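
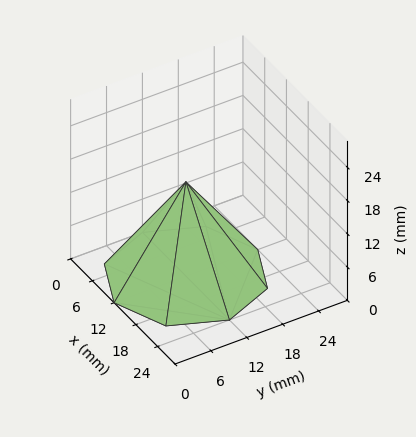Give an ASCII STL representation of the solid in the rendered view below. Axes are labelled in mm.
Reading the render: the shape is a regular 8-sided pyramid, base circumscribed radius ≈ 12 mm, apex at z ≈ 17 mm (dimensions read to the nearest mm from the axis ticks). For the STL, each face is triangulated and given an outward normal.

solid part
  facet normal 0.0000 0.0000 -1.0000
    outer loop
      vertex 12.00 24.00 0.00
      vertex 20.49 20.49 0.00
      vertex 24.00 12.00 0.00
    endloop
  endfacet
  facet normal 0.0000 0.0000 -1.0000
    outer loop
      vertex 3.51 20.49 0.00
      vertex 12.00 24.00 0.00
      vertex 24.00 12.00 0.00
    endloop
  endfacet
  facet normal 0.0000 0.0000 -1.0000
    outer loop
      vertex 0.00 12.00 0.00
      vertex 3.51 20.49 0.00
      vertex 24.00 12.00 0.00
    endloop
  endfacet
  facet normal 0.0000 0.0000 -1.0000
    outer loop
      vertex 3.51 3.51 0.00
      vertex 0.00 12.00 0.00
      vertex 24.00 12.00 0.00
    endloop
  endfacet
  facet normal 0.0000 0.0000 -1.0000
    outer loop
      vertex 12.00 0.00 0.00
      vertex 3.51 3.51 0.00
      vertex 24.00 12.00 0.00
    endloop
  endfacet
  facet normal 0.0000 0.0000 -1.0000
    outer loop
      vertex 20.49 3.51 0.00
      vertex 12.00 0.00 0.00
      vertex 24.00 12.00 0.00
    endloop
  endfacet
  facet normal 0.7740 0.3200 0.5464
    outer loop
      vertex 24.00 12.00 0.00
      vertex 20.49 20.49 0.00
      vertex 12.00 12.00 17.00
    endloop
  endfacet
  facet normal 0.3200 0.7740 0.5464
    outer loop
      vertex 20.49 20.49 0.00
      vertex 12.00 24.00 0.00
      vertex 12.00 12.00 17.00
    endloop
  endfacet
  facet normal -0.3200 0.7740 0.5464
    outer loop
      vertex 12.00 24.00 0.00
      vertex 3.51 20.49 0.00
      vertex 12.00 12.00 17.00
    endloop
  endfacet
  facet normal -0.7740 0.3200 0.5464
    outer loop
      vertex 3.51 20.49 0.00
      vertex 0.00 12.00 0.00
      vertex 12.00 12.00 17.00
    endloop
  endfacet
  facet normal -0.7740 -0.3200 0.5464
    outer loop
      vertex 0.00 12.00 0.00
      vertex 3.51 3.51 0.00
      vertex 12.00 12.00 17.00
    endloop
  endfacet
  facet normal -0.3200 -0.7740 0.5464
    outer loop
      vertex 3.51 3.51 0.00
      vertex 12.00 0.00 0.00
      vertex 12.00 12.00 17.00
    endloop
  endfacet
  facet normal 0.3200 -0.7740 0.5464
    outer loop
      vertex 12.00 0.00 0.00
      vertex 20.49 3.51 0.00
      vertex 12.00 12.00 17.00
    endloop
  endfacet
  facet normal 0.7740 -0.3200 0.5464
    outer loop
      vertex 20.49 3.51 0.00
      vertex 24.00 12.00 0.00
      vertex 12.00 12.00 17.00
    endloop
  endfacet
endsolid part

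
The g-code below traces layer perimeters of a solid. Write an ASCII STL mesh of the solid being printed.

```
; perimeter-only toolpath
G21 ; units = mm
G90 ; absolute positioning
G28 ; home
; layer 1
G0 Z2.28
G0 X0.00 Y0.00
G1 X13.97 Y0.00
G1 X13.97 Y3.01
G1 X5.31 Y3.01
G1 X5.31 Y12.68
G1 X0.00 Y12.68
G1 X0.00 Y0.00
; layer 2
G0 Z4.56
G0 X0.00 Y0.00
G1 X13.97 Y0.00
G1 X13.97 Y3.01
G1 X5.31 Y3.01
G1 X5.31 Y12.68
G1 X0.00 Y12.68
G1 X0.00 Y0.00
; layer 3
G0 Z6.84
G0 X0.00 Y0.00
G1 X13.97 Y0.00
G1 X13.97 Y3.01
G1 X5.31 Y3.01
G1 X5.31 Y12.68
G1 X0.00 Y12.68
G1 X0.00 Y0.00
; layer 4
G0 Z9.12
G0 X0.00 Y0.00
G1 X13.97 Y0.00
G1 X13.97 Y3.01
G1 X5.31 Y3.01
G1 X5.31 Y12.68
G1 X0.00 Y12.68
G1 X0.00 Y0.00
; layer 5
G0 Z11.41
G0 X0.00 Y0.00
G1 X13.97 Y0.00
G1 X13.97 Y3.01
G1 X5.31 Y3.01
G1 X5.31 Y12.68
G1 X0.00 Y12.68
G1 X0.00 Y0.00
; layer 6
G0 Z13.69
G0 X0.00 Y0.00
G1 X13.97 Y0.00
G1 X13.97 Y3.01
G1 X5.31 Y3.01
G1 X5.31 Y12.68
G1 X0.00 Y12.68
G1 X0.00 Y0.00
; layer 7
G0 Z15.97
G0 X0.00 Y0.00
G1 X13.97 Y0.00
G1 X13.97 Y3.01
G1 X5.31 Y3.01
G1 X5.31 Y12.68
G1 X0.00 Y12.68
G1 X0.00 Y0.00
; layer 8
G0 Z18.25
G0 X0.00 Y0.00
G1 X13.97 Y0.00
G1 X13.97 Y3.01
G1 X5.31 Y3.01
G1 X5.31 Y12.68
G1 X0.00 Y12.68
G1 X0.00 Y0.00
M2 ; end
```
solid part
  facet normal 0.0000 0.0000 -1.0000
    outer loop
      vertex 13.97 3.01 0.00
      vertex 13.97 0.00 0.00
      vertex 0.00 0.00 0.00
    endloop
  endfacet
  facet normal 0.0000 0.0000 -1.0000
    outer loop
      vertex 5.31 3.01 0.00
      vertex 13.97 3.01 0.00
      vertex 0.00 0.00 0.00
    endloop
  endfacet
  facet normal 0.0000 0.0000 -1.0000
    outer loop
      vertex 5.31 12.68 0.00
      vertex 5.31 3.01 0.00
      vertex 0.00 0.00 0.00
    endloop
  endfacet
  facet normal 0.0000 0.0000 -1.0000
    outer loop
      vertex 0.00 12.68 0.00
      vertex 5.31 12.68 0.00
      vertex 0.00 0.00 0.00
    endloop
  endfacet
  facet normal 0.0000 0.0000 1.0000
    outer loop
      vertex 0.00 0.00 18.25
      vertex 13.97 0.00 18.25
      vertex 13.97 3.01 18.25
    endloop
  endfacet
  facet normal 0.0000 0.0000 1.0000
    outer loop
      vertex 0.00 0.00 18.25
      vertex 13.97 3.01 18.25
      vertex 5.31 3.01 18.25
    endloop
  endfacet
  facet normal 0.0000 0.0000 1.0000
    outer loop
      vertex 0.00 0.00 18.25
      vertex 5.31 3.01 18.25
      vertex 5.31 12.68 18.25
    endloop
  endfacet
  facet normal 0.0000 0.0000 1.0000
    outer loop
      vertex 0.00 0.00 18.25
      vertex 5.31 12.68 18.25
      vertex 0.00 12.68 18.25
    endloop
  endfacet
  facet normal 0.0000 -1.0000 0.0000
    outer loop
      vertex 0.00 0.00 0.00
      vertex 13.97 0.00 0.00
      vertex 13.97 0.00 18.25
    endloop
  endfacet
  facet normal 0.0000 -1.0000 0.0000
    outer loop
      vertex 0.00 0.00 0.00
      vertex 13.97 0.00 18.25
      vertex 0.00 0.00 18.25
    endloop
  endfacet
  facet normal 1.0000 0.0000 0.0000
    outer loop
      vertex 13.97 0.00 0.00
      vertex 13.97 3.01 0.00
      vertex 13.97 3.01 18.25
    endloop
  endfacet
  facet normal 1.0000 0.0000 0.0000
    outer loop
      vertex 13.97 0.00 0.00
      vertex 13.97 3.01 18.25
      vertex 13.97 0.00 18.25
    endloop
  endfacet
  facet normal 0.0000 1.0000 0.0000
    outer loop
      vertex 13.97 3.01 0.00
      vertex 5.31 3.01 0.00
      vertex 5.31 3.01 18.25
    endloop
  endfacet
  facet normal 0.0000 1.0000 0.0000
    outer loop
      vertex 13.97 3.01 0.00
      vertex 5.31 3.01 18.25
      vertex 13.97 3.01 18.25
    endloop
  endfacet
  facet normal 1.0000 0.0000 0.0000
    outer loop
      vertex 5.31 3.01 0.00
      vertex 5.31 12.68 0.00
      vertex 5.31 12.68 18.25
    endloop
  endfacet
  facet normal 1.0000 0.0000 0.0000
    outer loop
      vertex 5.31 3.01 0.00
      vertex 5.31 12.68 18.25
      vertex 5.31 3.01 18.25
    endloop
  endfacet
  facet normal 0.0000 1.0000 0.0000
    outer loop
      vertex 5.31 12.68 0.00
      vertex 0.00 12.68 0.00
      vertex 0.00 12.68 18.25
    endloop
  endfacet
  facet normal 0.0000 1.0000 0.0000
    outer loop
      vertex 5.31 12.68 0.00
      vertex 0.00 12.68 18.25
      vertex 5.31 12.68 18.25
    endloop
  endfacet
  facet normal -1.0000 0.0000 0.0000
    outer loop
      vertex 0.00 12.68 0.00
      vertex 0.00 0.00 0.00
      vertex 0.00 0.00 18.25
    endloop
  endfacet
  facet normal -1.0000 0.0000 0.0000
    outer loop
      vertex 0.00 12.68 0.00
      vertex 0.00 0.00 18.25
      vertex 0.00 12.68 18.25
    endloop
  endfacet
endsolid part

The G0 Z moves step by Δz≈2.28 mm. Every layer's G1 loop is the same polygon, so the solid is a straight extrusion of it from z=0 to z≈18.2. Closing with flat bottom and top caps and triangulating gives 20 facets — an L-shaped prism: outer 14 × 12.7 mm, arm thicknesses ≈ 3.01 mm (horizontal) and 5.31 mm (vertical), extruded 18.2 mm in z.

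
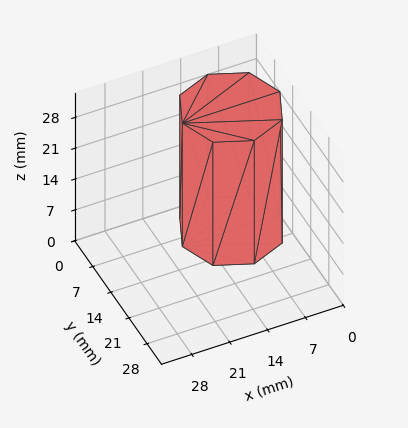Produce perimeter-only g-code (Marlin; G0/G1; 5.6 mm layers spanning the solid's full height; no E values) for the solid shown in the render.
Reading the render: the shape is a regular 8-sided prism (a cylinder approximated with 8 flat sides), circumscribed radius ≈ 9 mm, height ≈ 28 mm (dimensions read to the nearest mm from the axis ticks). For the g-code, the solid's height is divided into equal slices at the stated Δz and each level perimeter traced with G1 moves after a G0 lift.

; perimeter-only toolpath
G21 ; units = mm
G90 ; absolute positioning
G28 ; home
; layer 1
G0 Z5.6
G0 X18.0 Y9.0
G1 X15.4 Y15.4
G1 X9.0 Y18.0
G1 X2.6 Y15.4
G1 X0.0 Y9.0
G1 X2.6 Y2.6
G1 X9.0 Y0.0
G1 X15.4 Y2.6
G1 X18.0 Y9.0
; layer 2
G0 Z11.2
G0 X18.0 Y9.0
G1 X15.4 Y15.4
G1 X9.0 Y18.0
G1 X2.6 Y15.4
G1 X0.0 Y9.0
G1 X2.6 Y2.6
G1 X9.0 Y0.0
G1 X15.4 Y2.6
G1 X18.0 Y9.0
; layer 3
G0 Z16.8
G0 X18.0 Y9.0
G1 X15.4 Y15.4
G1 X9.0 Y18.0
G1 X2.6 Y15.4
G1 X0.0 Y9.0
G1 X2.6 Y2.6
G1 X9.0 Y0.0
G1 X15.4 Y2.6
G1 X18.0 Y9.0
; layer 4
G0 Z22.4
G0 X18.0 Y9.0
G1 X15.4 Y15.4
G1 X9.0 Y18.0
G1 X2.6 Y15.4
G1 X0.0 Y9.0
G1 X2.6 Y2.6
G1 X9.0 Y0.0
G1 X15.4 Y2.6
G1 X18.0 Y9.0
; layer 5
G0 Z28.0
G0 X18.0 Y9.0
G1 X15.4 Y15.4
G1 X9.0 Y18.0
G1 X2.6 Y15.4
G1 X0.0 Y9.0
G1 X2.6 Y2.6
G1 X9.0 Y0.0
G1 X15.4 Y2.6
G1 X18.0 Y9.0
M2 ; end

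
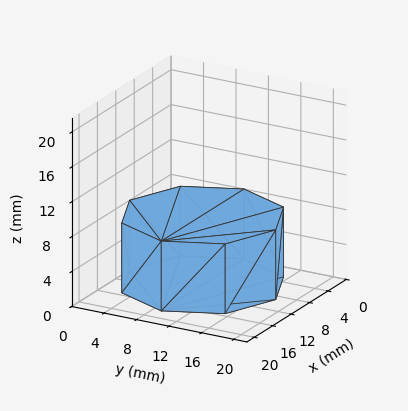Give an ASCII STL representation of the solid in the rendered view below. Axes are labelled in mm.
Reading the render: the shape is a regular 8-sided prism (a cylinder approximated with 8 flat sides), circumscribed radius ≈ 9 mm, height ≈ 8 mm (dimensions read to the nearest mm from the axis ticks). For the STL, each face is triangulated and given an outward normal.

solid part
  facet normal 0.0000 0.0000 -1.0000
    outer loop
      vertex 9.00 18.00 0.00
      vertex 15.36 15.36 0.00
      vertex 18.00 9.00 0.00
    endloop
  endfacet
  facet normal 0.0000 0.0000 -1.0000
    outer loop
      vertex 2.64 15.36 0.00
      vertex 9.00 18.00 0.00
      vertex 18.00 9.00 0.00
    endloop
  endfacet
  facet normal 0.0000 0.0000 -1.0000
    outer loop
      vertex 0.00 9.00 0.00
      vertex 2.64 15.36 0.00
      vertex 18.00 9.00 0.00
    endloop
  endfacet
  facet normal 0.0000 0.0000 -1.0000
    outer loop
      vertex 2.64 2.64 0.00
      vertex 0.00 9.00 0.00
      vertex 18.00 9.00 0.00
    endloop
  endfacet
  facet normal 0.0000 0.0000 -1.0000
    outer loop
      vertex 9.00 0.00 0.00
      vertex 2.64 2.64 0.00
      vertex 18.00 9.00 0.00
    endloop
  endfacet
  facet normal 0.0000 0.0000 -1.0000
    outer loop
      vertex 15.36 2.64 0.00
      vertex 9.00 0.00 0.00
      vertex 18.00 9.00 0.00
    endloop
  endfacet
  facet normal 0.0000 0.0000 1.0000
    outer loop
      vertex 18.00 9.00 8.00
      vertex 15.36 15.36 8.00
      vertex 9.00 18.00 8.00
    endloop
  endfacet
  facet normal 0.0000 0.0000 1.0000
    outer loop
      vertex 18.00 9.00 8.00
      vertex 9.00 18.00 8.00
      vertex 2.64 15.36 8.00
    endloop
  endfacet
  facet normal 0.0000 0.0000 1.0000
    outer loop
      vertex 18.00 9.00 8.00
      vertex 2.64 15.36 8.00
      vertex 0.00 9.00 8.00
    endloop
  endfacet
  facet normal 0.0000 0.0000 1.0000
    outer loop
      vertex 18.00 9.00 8.00
      vertex 0.00 9.00 8.00
      vertex 2.64 2.64 8.00
    endloop
  endfacet
  facet normal 0.0000 0.0000 1.0000
    outer loop
      vertex 18.00 9.00 8.00
      vertex 2.64 2.64 8.00
      vertex 9.00 0.00 8.00
    endloop
  endfacet
  facet normal 0.0000 0.0000 1.0000
    outer loop
      vertex 18.00 9.00 8.00
      vertex 9.00 0.00 8.00
      vertex 15.36 2.64 8.00
    endloop
  endfacet
  facet normal 0.9236 0.3834 0.0000
    outer loop
      vertex 18.00 9.00 0.00
      vertex 15.36 15.36 0.00
      vertex 15.36 15.36 8.00
    endloop
  endfacet
  facet normal 0.9236 0.3834 0.0000
    outer loop
      vertex 18.00 9.00 0.00
      vertex 15.36 15.36 8.00
      vertex 18.00 9.00 8.00
    endloop
  endfacet
  facet normal 0.3834 0.9236 0.0000
    outer loop
      vertex 15.36 15.36 0.00
      vertex 9.00 18.00 0.00
      vertex 9.00 18.00 8.00
    endloop
  endfacet
  facet normal 0.3834 0.9236 0.0000
    outer loop
      vertex 15.36 15.36 0.00
      vertex 9.00 18.00 8.00
      vertex 15.36 15.36 8.00
    endloop
  endfacet
  facet normal -0.3834 0.9236 0.0000
    outer loop
      vertex 9.00 18.00 0.00
      vertex 2.64 15.36 0.00
      vertex 2.64 15.36 8.00
    endloop
  endfacet
  facet normal -0.3834 0.9236 0.0000
    outer loop
      vertex 9.00 18.00 0.00
      vertex 2.64 15.36 8.00
      vertex 9.00 18.00 8.00
    endloop
  endfacet
  facet normal -0.9236 0.3834 0.0000
    outer loop
      vertex 2.64 15.36 0.00
      vertex 0.00 9.00 0.00
      vertex 0.00 9.00 8.00
    endloop
  endfacet
  facet normal -0.9236 0.3834 0.0000
    outer loop
      vertex 2.64 15.36 0.00
      vertex 0.00 9.00 8.00
      vertex 2.64 15.36 8.00
    endloop
  endfacet
  facet normal -0.9236 -0.3834 0.0000
    outer loop
      vertex 0.00 9.00 0.00
      vertex 2.64 2.64 0.00
      vertex 2.64 2.64 8.00
    endloop
  endfacet
  facet normal -0.9236 -0.3834 0.0000
    outer loop
      vertex 0.00 9.00 0.00
      vertex 2.64 2.64 8.00
      vertex 0.00 9.00 8.00
    endloop
  endfacet
  facet normal -0.3834 -0.9236 0.0000
    outer loop
      vertex 2.64 2.64 0.00
      vertex 9.00 0.00 0.00
      vertex 9.00 0.00 8.00
    endloop
  endfacet
  facet normal -0.3834 -0.9236 0.0000
    outer loop
      vertex 2.64 2.64 0.00
      vertex 9.00 0.00 8.00
      vertex 2.64 2.64 8.00
    endloop
  endfacet
  facet normal 0.3834 -0.9236 0.0000
    outer loop
      vertex 9.00 0.00 0.00
      vertex 15.36 2.64 0.00
      vertex 15.36 2.64 8.00
    endloop
  endfacet
  facet normal 0.3834 -0.9236 0.0000
    outer loop
      vertex 9.00 0.00 0.00
      vertex 15.36 2.64 8.00
      vertex 9.00 0.00 8.00
    endloop
  endfacet
  facet normal 0.9236 -0.3834 0.0000
    outer loop
      vertex 15.36 2.64 0.00
      vertex 18.00 9.00 0.00
      vertex 18.00 9.00 8.00
    endloop
  endfacet
  facet normal 0.9236 -0.3834 0.0000
    outer loop
      vertex 15.36 2.64 0.00
      vertex 18.00 9.00 8.00
      vertex 15.36 2.64 8.00
    endloop
  endfacet
endsolid part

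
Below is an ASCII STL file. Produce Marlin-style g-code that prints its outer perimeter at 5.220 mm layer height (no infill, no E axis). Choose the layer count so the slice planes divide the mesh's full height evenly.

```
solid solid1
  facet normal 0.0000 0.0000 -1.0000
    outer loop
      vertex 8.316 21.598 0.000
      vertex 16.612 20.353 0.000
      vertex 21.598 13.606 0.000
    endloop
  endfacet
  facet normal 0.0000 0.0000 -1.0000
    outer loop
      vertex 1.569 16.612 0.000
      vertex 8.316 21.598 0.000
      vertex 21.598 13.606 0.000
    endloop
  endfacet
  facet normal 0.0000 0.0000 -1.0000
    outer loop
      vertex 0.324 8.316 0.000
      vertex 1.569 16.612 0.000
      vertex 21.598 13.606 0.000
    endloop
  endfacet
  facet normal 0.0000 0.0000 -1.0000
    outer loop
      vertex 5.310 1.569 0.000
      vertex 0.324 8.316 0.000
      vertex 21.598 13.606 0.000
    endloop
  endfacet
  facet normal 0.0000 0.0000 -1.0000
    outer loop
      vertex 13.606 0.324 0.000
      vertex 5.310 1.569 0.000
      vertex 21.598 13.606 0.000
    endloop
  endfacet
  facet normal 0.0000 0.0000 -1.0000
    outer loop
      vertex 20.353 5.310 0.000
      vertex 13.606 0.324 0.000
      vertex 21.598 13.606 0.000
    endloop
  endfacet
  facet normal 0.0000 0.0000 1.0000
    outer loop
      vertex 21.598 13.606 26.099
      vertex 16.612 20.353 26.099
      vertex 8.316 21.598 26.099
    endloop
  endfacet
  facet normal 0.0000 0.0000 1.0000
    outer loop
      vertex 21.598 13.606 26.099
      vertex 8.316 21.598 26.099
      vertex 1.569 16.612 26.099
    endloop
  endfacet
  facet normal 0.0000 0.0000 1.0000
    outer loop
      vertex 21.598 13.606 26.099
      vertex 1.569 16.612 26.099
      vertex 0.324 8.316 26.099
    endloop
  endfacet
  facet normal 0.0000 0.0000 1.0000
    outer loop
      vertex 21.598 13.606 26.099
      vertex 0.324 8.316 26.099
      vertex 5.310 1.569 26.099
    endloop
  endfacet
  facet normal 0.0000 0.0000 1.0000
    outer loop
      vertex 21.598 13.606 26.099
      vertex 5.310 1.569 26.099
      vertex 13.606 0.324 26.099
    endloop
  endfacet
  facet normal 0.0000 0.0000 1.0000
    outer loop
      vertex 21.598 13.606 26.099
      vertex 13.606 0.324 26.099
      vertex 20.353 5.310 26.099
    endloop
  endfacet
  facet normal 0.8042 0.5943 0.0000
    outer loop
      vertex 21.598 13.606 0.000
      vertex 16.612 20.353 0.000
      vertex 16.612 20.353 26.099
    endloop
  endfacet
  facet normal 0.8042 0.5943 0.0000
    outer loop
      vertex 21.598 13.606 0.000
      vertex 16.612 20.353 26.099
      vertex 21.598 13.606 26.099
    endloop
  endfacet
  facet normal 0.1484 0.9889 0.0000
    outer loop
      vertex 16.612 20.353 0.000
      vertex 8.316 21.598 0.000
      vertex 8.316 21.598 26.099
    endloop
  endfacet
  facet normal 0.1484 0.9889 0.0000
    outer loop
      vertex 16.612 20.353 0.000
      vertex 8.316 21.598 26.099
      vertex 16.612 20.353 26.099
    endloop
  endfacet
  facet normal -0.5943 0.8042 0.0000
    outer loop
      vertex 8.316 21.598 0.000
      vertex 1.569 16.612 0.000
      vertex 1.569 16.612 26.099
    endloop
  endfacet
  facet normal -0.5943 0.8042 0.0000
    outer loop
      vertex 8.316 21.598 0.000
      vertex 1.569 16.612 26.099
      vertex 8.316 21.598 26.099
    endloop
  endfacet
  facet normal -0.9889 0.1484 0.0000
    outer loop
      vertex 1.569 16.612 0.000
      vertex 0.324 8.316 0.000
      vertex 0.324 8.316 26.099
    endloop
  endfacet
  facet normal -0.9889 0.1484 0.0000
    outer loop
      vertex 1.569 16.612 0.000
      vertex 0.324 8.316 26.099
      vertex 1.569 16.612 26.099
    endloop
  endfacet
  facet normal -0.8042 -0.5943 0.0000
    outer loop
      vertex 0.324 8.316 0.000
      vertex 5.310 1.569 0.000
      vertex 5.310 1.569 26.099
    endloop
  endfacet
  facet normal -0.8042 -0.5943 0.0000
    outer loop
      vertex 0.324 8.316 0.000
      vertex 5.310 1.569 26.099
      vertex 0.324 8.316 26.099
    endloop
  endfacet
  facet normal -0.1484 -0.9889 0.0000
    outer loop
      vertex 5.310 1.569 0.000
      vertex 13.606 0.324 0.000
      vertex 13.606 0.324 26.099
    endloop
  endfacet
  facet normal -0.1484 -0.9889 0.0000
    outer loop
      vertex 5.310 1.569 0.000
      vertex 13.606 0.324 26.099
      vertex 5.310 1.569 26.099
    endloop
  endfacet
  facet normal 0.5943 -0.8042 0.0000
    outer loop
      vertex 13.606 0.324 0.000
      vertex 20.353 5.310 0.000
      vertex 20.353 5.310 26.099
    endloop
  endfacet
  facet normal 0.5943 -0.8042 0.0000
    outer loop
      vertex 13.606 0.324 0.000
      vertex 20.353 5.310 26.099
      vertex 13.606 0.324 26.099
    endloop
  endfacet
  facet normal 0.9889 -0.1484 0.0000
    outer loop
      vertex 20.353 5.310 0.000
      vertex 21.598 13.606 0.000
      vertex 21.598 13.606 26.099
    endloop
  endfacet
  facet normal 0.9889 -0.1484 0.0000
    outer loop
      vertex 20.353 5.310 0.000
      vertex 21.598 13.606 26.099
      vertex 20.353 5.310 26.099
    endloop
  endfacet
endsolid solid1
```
; perimeter-only toolpath
G21 ; units = mm
G90 ; absolute positioning
G28 ; home
; layer 1
G0 Z5.220
G0 X21.598 Y13.606
G1 X16.612 Y20.353
G1 X8.316 Y21.598
G1 X1.569 Y16.612
G1 X0.324 Y8.316
G1 X5.310 Y1.569
G1 X13.606 Y0.324
G1 X20.353 Y5.310
G1 X21.598 Y13.606
; layer 2
G0 Z10.440
G0 X21.598 Y13.606
G1 X16.612 Y20.353
G1 X8.316 Y21.598
G1 X1.569 Y16.612
G1 X0.324 Y8.316
G1 X5.310 Y1.569
G1 X13.606 Y0.324
G1 X20.353 Y5.310
G1 X21.598 Y13.606
; layer 3
G0 Z15.659
G0 X21.598 Y13.606
G1 X16.612 Y20.353
G1 X8.316 Y21.598
G1 X1.569 Y16.612
G1 X0.324 Y8.316
G1 X5.310 Y1.569
G1 X13.606 Y0.324
G1 X20.353 Y5.310
G1 X21.598 Y13.606
; layer 4
G0 Z20.879
G0 X21.598 Y13.606
G1 X16.612 Y20.353
G1 X8.316 Y21.598
G1 X1.569 Y16.612
G1 X0.324 Y8.316
G1 X5.310 Y1.569
G1 X13.606 Y0.324
G1 X20.353 Y5.310
G1 X21.598 Y13.606
; layer 5
G0 Z26.099
G0 X21.598 Y13.606
G1 X16.612 Y20.353
G1 X8.316 Y21.598
G1 X1.569 Y16.612
G1 X0.324 Y8.316
G1 X5.310 Y1.569
G1 X13.606 Y0.324
G1 X20.353 Y5.310
G1 X21.598 Y13.606
M2 ; end

The solid is a regular 8-sided prism (a cylinder approximated with 8 flat sides), circumscribed radius ≈ 11 mm, height ≈ 26.1 mm. Slicing at Δz = 5.220 mm — 5 equal slices spanning the solid's height, so layer i sits at z = i·h/5 — gives 5 non-empty perimeters. Each is a 8-segment closed polygon; G0 lifts to the layer z and rapids to the start vertex, then G1 traces the edges.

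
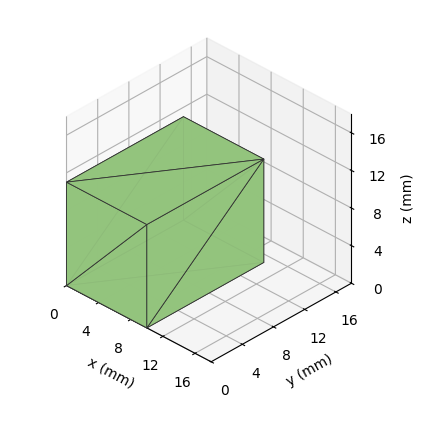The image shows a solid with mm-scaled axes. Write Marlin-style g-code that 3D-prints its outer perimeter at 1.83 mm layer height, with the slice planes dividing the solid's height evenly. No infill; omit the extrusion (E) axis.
Reading the render: the shape is a rectangular box, roughly 10 × 15 mm footprint and 11 mm tall (dimensions read to the nearest mm from the axis ticks). For the g-code, the solid's height is divided into equal slices at the stated Δz and each level perimeter traced with G1 moves after a G0 lift.

; perimeter-only toolpath
G21 ; units = mm
G90 ; absolute positioning
G28 ; home
; layer 1
G0 Z1.83
G0 X0.00 Y0.00
G1 X10.00 Y0.00
G1 X10.00 Y15.00
G1 X0.00 Y15.00
G1 X0.00 Y0.00
; layer 2
G0 Z3.67
G0 X0.00 Y0.00
G1 X10.00 Y0.00
G1 X10.00 Y15.00
G1 X0.00 Y15.00
G1 X0.00 Y0.00
; layer 3
G0 Z5.50
G0 X0.00 Y0.00
G1 X10.00 Y0.00
G1 X10.00 Y15.00
G1 X0.00 Y15.00
G1 X0.00 Y0.00
; layer 4
G0 Z7.33
G0 X0.00 Y0.00
G1 X10.00 Y0.00
G1 X10.00 Y15.00
G1 X0.00 Y15.00
G1 X0.00 Y0.00
; layer 5
G0 Z9.17
G0 X0.00 Y0.00
G1 X10.00 Y0.00
G1 X10.00 Y15.00
G1 X0.00 Y15.00
G1 X0.00 Y0.00
; layer 6
G0 Z11.00
G0 X0.00 Y0.00
G1 X10.00 Y0.00
G1 X10.00 Y15.00
G1 X0.00 Y15.00
G1 X0.00 Y0.00
M2 ; end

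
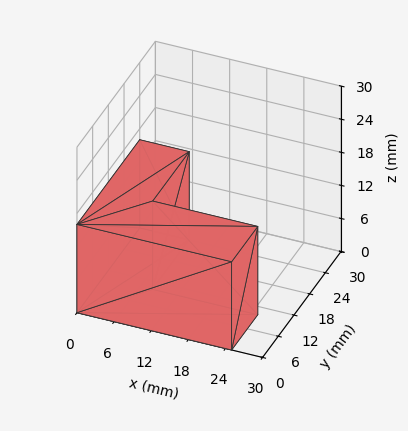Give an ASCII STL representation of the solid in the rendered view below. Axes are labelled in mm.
Reading the render: the shape is an L-shaped prism: outer 25 × 24 mm, arm thicknesses ≈ 10 mm (horizontal) and 8 mm (vertical), extruded 16 mm in z (dimensions read to the nearest mm from the axis ticks). For the STL, each face is triangulated and given an outward normal.

solid part
  facet normal 0.0000 0.0000 -1.0000
    outer loop
      vertex 25.000 10.000 0.000
      vertex 25.000 0.000 0.000
      vertex 0.000 0.000 0.000
    endloop
  endfacet
  facet normal 0.0000 0.0000 -1.0000
    outer loop
      vertex 8.000 10.000 0.000
      vertex 25.000 10.000 0.000
      vertex 0.000 0.000 0.000
    endloop
  endfacet
  facet normal 0.0000 0.0000 -1.0000
    outer loop
      vertex 8.000 24.000 0.000
      vertex 8.000 10.000 0.000
      vertex 0.000 0.000 0.000
    endloop
  endfacet
  facet normal 0.0000 0.0000 -1.0000
    outer loop
      vertex 0.000 24.000 0.000
      vertex 8.000 24.000 0.000
      vertex 0.000 0.000 0.000
    endloop
  endfacet
  facet normal 0.0000 0.0000 1.0000
    outer loop
      vertex 0.000 0.000 16.000
      vertex 25.000 0.000 16.000
      vertex 25.000 10.000 16.000
    endloop
  endfacet
  facet normal 0.0000 0.0000 1.0000
    outer loop
      vertex 0.000 0.000 16.000
      vertex 25.000 10.000 16.000
      vertex 8.000 10.000 16.000
    endloop
  endfacet
  facet normal 0.0000 0.0000 1.0000
    outer loop
      vertex 0.000 0.000 16.000
      vertex 8.000 10.000 16.000
      vertex 8.000 24.000 16.000
    endloop
  endfacet
  facet normal 0.0000 0.0000 1.0000
    outer loop
      vertex 0.000 0.000 16.000
      vertex 8.000 24.000 16.000
      vertex 0.000 24.000 16.000
    endloop
  endfacet
  facet normal 0.0000 -1.0000 0.0000
    outer loop
      vertex 0.000 0.000 0.000
      vertex 25.000 0.000 0.000
      vertex 25.000 0.000 16.000
    endloop
  endfacet
  facet normal 0.0000 -1.0000 0.0000
    outer loop
      vertex 0.000 0.000 0.000
      vertex 25.000 0.000 16.000
      vertex 0.000 0.000 16.000
    endloop
  endfacet
  facet normal 1.0000 0.0000 0.0000
    outer loop
      vertex 25.000 0.000 0.000
      vertex 25.000 10.000 0.000
      vertex 25.000 10.000 16.000
    endloop
  endfacet
  facet normal 1.0000 0.0000 0.0000
    outer loop
      vertex 25.000 0.000 0.000
      vertex 25.000 10.000 16.000
      vertex 25.000 0.000 16.000
    endloop
  endfacet
  facet normal 0.0000 1.0000 0.0000
    outer loop
      vertex 25.000 10.000 0.000
      vertex 8.000 10.000 0.000
      vertex 8.000 10.000 16.000
    endloop
  endfacet
  facet normal 0.0000 1.0000 0.0000
    outer loop
      vertex 25.000 10.000 0.000
      vertex 8.000 10.000 16.000
      vertex 25.000 10.000 16.000
    endloop
  endfacet
  facet normal 1.0000 0.0000 0.0000
    outer loop
      vertex 8.000 10.000 0.000
      vertex 8.000 24.000 0.000
      vertex 8.000 24.000 16.000
    endloop
  endfacet
  facet normal 1.0000 0.0000 0.0000
    outer loop
      vertex 8.000 10.000 0.000
      vertex 8.000 24.000 16.000
      vertex 8.000 10.000 16.000
    endloop
  endfacet
  facet normal 0.0000 1.0000 0.0000
    outer loop
      vertex 8.000 24.000 0.000
      vertex 0.000 24.000 0.000
      vertex 0.000 24.000 16.000
    endloop
  endfacet
  facet normal 0.0000 1.0000 0.0000
    outer loop
      vertex 8.000 24.000 0.000
      vertex 0.000 24.000 16.000
      vertex 8.000 24.000 16.000
    endloop
  endfacet
  facet normal -1.0000 0.0000 0.0000
    outer loop
      vertex 0.000 24.000 0.000
      vertex 0.000 0.000 0.000
      vertex 0.000 0.000 16.000
    endloop
  endfacet
  facet normal -1.0000 0.0000 0.0000
    outer loop
      vertex 0.000 24.000 0.000
      vertex 0.000 0.000 16.000
      vertex 0.000 24.000 16.000
    endloop
  endfacet
endsolid part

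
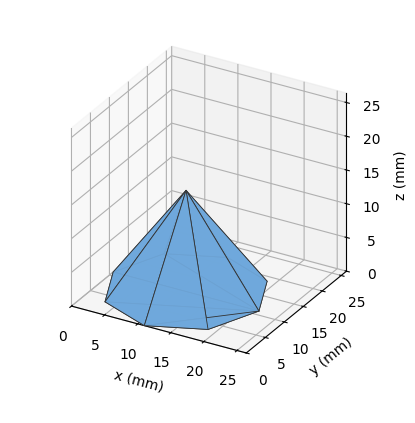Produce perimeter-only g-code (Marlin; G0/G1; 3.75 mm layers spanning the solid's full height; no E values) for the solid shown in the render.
Reading the render: the shape is a regular 8-sided pyramid, base circumscribed radius ≈ 11 mm, apex at z ≈ 15 mm (dimensions read to the nearest mm from the axis ticks). For the g-code, the solid's height is divided into equal slices at the stated Δz and each level perimeter traced with G1 moves after a G0 lift.

; perimeter-only toolpath
G21 ; units = mm
G90 ; absolute positioning
G28 ; home
; layer 1
G0 Z3.75
G0 X19.25 Y11.00
G1 X16.84 Y16.84
G1 X11.00 Y19.25
G1 X5.17 Y16.84
G1 X2.75 Y11.00
G1 X5.17 Y5.17
G1 X11.00 Y2.75
G1 X16.84 Y5.17
G1 X19.25 Y11.00
; layer 2
G0 Z7.50
G0 X16.50 Y11.00
G1 X14.89 Y14.89
G1 X11.00 Y16.50
G1 X7.11 Y14.89
G1 X5.50 Y11.00
G1 X7.11 Y7.11
G1 X11.00 Y5.50
G1 X14.89 Y7.11
G1 X16.50 Y11.00
; layer 3
G0 Z11.25
G0 X13.75 Y11.00
G1 X12.95 Y12.95
G1 X11.00 Y13.75
G1 X9.05 Y12.95
G1 X8.25 Y11.00
G1 X9.05 Y9.05
G1 X11.00 Y8.25
G1 X12.95 Y9.05
G1 X13.75 Y11.00
M2 ; end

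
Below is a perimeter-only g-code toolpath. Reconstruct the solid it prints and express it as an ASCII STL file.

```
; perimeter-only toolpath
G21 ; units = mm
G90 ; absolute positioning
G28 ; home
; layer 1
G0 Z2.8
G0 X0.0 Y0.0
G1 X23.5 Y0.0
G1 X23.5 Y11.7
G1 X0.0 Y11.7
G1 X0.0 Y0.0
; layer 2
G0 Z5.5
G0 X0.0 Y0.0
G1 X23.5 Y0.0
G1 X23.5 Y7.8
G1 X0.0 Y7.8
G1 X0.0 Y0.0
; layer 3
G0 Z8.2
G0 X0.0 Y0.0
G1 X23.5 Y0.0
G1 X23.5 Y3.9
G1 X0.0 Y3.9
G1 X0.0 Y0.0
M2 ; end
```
solid part
  facet normal 0.0000 0.0000 -1.0000
    outer loop
      vertex 23.5 15.6 0.0
      vertex 23.5 0.0 0.0
      vertex 0.0 0.0 0.0
    endloop
  endfacet
  facet normal 0.0000 0.0000 -1.0000
    outer loop
      vertex 0.0 15.6 0.0
      vertex 23.5 15.6 0.0
      vertex 0.0 0.0 0.0
    endloop
  endfacet
  facet normal 0.0000 -1.0000 0.0000
    outer loop
      vertex 0.0 0.0 0.0
      vertex 23.5 0.0 0.0
      vertex 23.5 0.0 11.0
    endloop
  endfacet
  facet normal 0.0000 -1.0000 0.0000
    outer loop
      vertex 0.0 0.0 0.0
      vertex 23.5 0.0 11.0
      vertex 0.0 0.0 11.0
    endloop
  endfacet
  facet normal 0.0000 0.5763 0.8173
    outer loop
      vertex 0.0 0.0 11.0
      vertex 23.5 0.0 11.0
      vertex 23.5 15.6 0.0
    endloop
  endfacet
  facet normal 0.0000 0.5763 0.8173
    outer loop
      vertex 0.0 0.0 11.0
      vertex 23.5 15.6 0.0
      vertex 0.0 15.6 0.0
    endloop
  endfacet
  facet normal -1.0000 0.0000 0.0000
    outer loop
      vertex 0.0 0.0 11.0
      vertex 0.0 15.6 0.0
      vertex 0.0 0.0 0.0
    endloop
  endfacet
  facet normal 1.0000 0.0000 0.0000
    outer loop
      vertex 23.5 0.0 0.0
      vertex 23.5 15.6 0.0
      vertex 23.5 0.0 11.0
    endloop
  endfacet
endsolid part

The G0 Z moves step by Δz≈2.8 mm. The G1 loops shrink linearly with z, so the solid tapers from its base footprint up to z≈11. Closing with a flat bottom cap and the tapered top and triangulating gives 8 facets — a wedge (ramp): 23.5 × 15.6 mm base, rising to 11 mm along the y=0 edge and sloping linearly to z=0 at y=15.6.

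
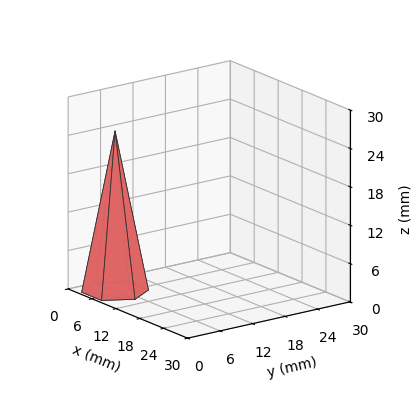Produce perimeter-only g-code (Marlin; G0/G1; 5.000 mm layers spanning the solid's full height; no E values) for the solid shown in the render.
Reading the render: the shape is a regular 6-sided pyramid, base circumscribed radius ≈ 5 mm, apex at z ≈ 25 mm (dimensions read to the nearest mm from the axis ticks). For the g-code, the solid's height is divided into equal slices at the stated Δz and each level perimeter traced with G1 moves after a G0 lift.

; perimeter-only toolpath
G21 ; units = mm
G90 ; absolute positioning
G28 ; home
; layer 1
G0 Z5.000
G0 X9.000 Y5.000
G1 X7.000 Y8.464
G1 X3.000 Y8.464
G1 X1.000 Y5.000
G1 X3.000 Y1.536
G1 X7.000 Y1.536
G1 X9.000 Y5.000
; layer 2
G0 Z10.000
G0 X8.000 Y5.000
G1 X6.500 Y7.598
G1 X3.500 Y7.598
G1 X2.000 Y5.000
G1 X3.500 Y2.402
G1 X6.500 Y2.402
G1 X8.000 Y5.000
; layer 3
G0 Z15.000
G0 X7.000 Y5.000
G1 X6.000 Y6.732
G1 X4.000 Y6.732
G1 X3.000 Y5.000
G1 X4.000 Y3.268
G1 X6.000 Y3.268
G1 X7.000 Y5.000
; layer 4
G0 Z20.000
G0 X6.000 Y5.000
G1 X5.500 Y5.866
G1 X4.500 Y5.866
G1 X4.000 Y5.000
G1 X4.500 Y4.134
G1 X5.500 Y4.134
G1 X6.000 Y5.000
M2 ; end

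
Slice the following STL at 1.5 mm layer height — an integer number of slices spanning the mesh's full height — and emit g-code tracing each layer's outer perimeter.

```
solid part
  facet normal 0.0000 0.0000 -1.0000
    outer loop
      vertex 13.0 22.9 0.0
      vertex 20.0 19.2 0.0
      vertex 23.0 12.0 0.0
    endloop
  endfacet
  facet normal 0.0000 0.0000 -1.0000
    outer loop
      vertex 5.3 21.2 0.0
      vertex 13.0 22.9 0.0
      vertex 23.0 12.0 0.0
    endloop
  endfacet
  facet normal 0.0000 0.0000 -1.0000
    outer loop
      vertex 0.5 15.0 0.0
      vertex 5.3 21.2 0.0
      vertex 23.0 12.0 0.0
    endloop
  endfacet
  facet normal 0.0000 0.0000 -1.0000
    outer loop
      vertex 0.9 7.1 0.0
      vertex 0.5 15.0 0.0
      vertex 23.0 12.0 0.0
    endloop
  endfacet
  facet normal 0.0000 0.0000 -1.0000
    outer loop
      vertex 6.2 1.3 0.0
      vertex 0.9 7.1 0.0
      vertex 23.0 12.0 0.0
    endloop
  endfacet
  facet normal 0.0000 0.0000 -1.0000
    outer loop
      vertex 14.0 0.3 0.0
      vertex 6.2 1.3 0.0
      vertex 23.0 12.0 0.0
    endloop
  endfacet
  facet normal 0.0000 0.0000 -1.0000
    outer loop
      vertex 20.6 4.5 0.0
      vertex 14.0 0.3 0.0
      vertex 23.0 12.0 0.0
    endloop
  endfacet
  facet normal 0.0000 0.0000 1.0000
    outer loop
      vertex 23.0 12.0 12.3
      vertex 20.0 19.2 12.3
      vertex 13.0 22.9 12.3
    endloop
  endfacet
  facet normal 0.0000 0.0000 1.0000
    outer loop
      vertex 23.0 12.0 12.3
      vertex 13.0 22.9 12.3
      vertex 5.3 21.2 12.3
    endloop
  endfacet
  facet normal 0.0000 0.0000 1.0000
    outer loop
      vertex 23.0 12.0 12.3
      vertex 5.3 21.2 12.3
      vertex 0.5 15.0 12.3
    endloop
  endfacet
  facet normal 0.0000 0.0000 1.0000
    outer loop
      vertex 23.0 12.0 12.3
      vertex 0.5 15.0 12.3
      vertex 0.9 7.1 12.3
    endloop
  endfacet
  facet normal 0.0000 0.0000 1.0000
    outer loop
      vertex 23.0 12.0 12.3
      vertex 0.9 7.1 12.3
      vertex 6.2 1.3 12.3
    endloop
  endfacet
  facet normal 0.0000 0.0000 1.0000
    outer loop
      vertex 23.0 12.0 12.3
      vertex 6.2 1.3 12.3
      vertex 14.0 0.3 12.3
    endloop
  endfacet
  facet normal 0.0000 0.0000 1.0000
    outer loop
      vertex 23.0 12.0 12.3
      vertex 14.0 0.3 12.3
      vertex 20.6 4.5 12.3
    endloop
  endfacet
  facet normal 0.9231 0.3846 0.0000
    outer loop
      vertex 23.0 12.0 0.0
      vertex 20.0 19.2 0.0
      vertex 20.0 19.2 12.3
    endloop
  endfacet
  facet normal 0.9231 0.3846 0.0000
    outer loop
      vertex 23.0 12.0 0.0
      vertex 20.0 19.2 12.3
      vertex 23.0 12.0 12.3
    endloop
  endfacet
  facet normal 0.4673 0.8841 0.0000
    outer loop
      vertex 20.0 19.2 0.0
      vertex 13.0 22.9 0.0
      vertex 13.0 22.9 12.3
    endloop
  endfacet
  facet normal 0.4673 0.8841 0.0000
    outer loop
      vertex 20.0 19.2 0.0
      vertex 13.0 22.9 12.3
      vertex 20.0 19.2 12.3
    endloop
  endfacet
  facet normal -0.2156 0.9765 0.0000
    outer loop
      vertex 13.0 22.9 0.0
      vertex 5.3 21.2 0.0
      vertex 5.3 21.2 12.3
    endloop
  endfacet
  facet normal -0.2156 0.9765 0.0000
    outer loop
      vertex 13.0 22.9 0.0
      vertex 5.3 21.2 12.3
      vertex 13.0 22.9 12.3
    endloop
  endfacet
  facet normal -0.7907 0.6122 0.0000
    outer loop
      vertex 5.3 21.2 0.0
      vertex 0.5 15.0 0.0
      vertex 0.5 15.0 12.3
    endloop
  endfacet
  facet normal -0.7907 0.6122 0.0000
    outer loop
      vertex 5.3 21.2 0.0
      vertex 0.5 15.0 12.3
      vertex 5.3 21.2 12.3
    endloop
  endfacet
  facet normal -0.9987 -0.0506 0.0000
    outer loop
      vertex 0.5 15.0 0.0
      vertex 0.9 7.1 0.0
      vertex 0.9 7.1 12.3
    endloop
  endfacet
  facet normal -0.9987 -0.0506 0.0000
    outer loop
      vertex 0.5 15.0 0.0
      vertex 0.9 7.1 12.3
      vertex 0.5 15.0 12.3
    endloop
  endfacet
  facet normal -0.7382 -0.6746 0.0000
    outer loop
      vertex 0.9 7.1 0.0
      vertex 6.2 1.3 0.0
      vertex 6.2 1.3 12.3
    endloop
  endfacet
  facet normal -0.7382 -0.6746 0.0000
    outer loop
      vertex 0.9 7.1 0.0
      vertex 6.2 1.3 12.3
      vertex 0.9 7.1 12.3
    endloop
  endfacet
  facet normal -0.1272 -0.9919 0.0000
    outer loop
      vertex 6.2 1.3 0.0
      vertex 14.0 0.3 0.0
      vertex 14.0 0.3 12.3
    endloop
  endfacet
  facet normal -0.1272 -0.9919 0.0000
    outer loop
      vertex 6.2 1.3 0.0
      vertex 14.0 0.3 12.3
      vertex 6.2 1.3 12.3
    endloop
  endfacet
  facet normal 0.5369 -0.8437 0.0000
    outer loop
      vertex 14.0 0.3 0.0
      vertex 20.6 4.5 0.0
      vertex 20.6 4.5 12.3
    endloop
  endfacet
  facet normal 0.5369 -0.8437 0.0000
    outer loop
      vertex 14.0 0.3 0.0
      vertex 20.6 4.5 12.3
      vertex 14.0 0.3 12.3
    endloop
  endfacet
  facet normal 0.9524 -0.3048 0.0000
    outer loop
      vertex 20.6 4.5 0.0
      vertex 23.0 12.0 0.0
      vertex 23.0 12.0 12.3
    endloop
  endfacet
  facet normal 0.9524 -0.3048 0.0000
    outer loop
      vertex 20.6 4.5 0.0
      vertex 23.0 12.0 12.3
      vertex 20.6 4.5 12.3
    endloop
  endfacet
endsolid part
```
; perimeter-only toolpath
G21 ; units = mm
G90 ; absolute positioning
G28 ; home
; layer 1
G0 Z1.5
G0 X23.0 Y12.0
G1 X20.0 Y19.2
G1 X13.0 Y22.9
G1 X5.3 Y21.2
G1 X0.5 Y15.0
G1 X0.9 Y7.1
G1 X6.2 Y1.3
G1 X14.0 Y0.3
G1 X20.6 Y4.5
G1 X23.0 Y12.0
; layer 2
G0 Z3.1
G0 X23.0 Y12.0
G1 X20.0 Y19.2
G1 X13.0 Y22.9
G1 X5.3 Y21.2
G1 X0.5 Y15.0
G1 X0.9 Y7.1
G1 X6.2 Y1.3
G1 X14.0 Y0.3
G1 X20.6 Y4.5
G1 X23.0 Y12.0
; layer 3
G0 Z4.6
G0 X23.0 Y12.0
G1 X20.0 Y19.2
G1 X13.0 Y22.9
G1 X5.3 Y21.2
G1 X0.5 Y15.0
G1 X0.9 Y7.1
G1 X6.2 Y1.3
G1 X14.0 Y0.3
G1 X20.6 Y4.5
G1 X23.0 Y12.0
; layer 4
G0 Z6.2
G0 X23.0 Y12.0
G1 X20.0 Y19.2
G1 X13.0 Y22.9
G1 X5.3 Y21.2
G1 X0.5 Y15.0
G1 X0.9 Y7.1
G1 X6.2 Y1.3
G1 X14.0 Y0.3
G1 X20.6 Y4.5
G1 X23.0 Y12.0
; layer 5
G0 Z7.7
G0 X23.0 Y12.0
G1 X20.0 Y19.2
G1 X13.0 Y22.9
G1 X5.3 Y21.2
G1 X0.5 Y15.0
G1 X0.9 Y7.1
G1 X6.2 Y1.3
G1 X14.0 Y0.3
G1 X20.6 Y4.5
G1 X23.0 Y12.0
; layer 6
G0 Z9.2
G0 X23.0 Y12.0
G1 X20.0 Y19.2
G1 X13.0 Y22.9
G1 X5.3 Y21.2
G1 X0.5 Y15.0
G1 X0.9 Y7.1
G1 X6.2 Y1.3
G1 X14.0 Y0.3
G1 X20.6 Y4.5
G1 X23.0 Y12.0
; layer 7
G0 Z10.8
G0 X23.0 Y12.0
G1 X20.0 Y19.2
G1 X13.0 Y22.9
G1 X5.3 Y21.2
G1 X0.5 Y15.0
G1 X0.9 Y7.1
G1 X6.2 Y1.3
G1 X14.0 Y0.3
G1 X20.6 Y4.5
G1 X23.0 Y12.0
; layer 8
G0 Z12.3
G0 X23.0 Y12.0
G1 X20.0 Y19.2
G1 X13.0 Y22.9
G1 X5.3 Y21.2
G1 X0.5 Y15.0
G1 X0.9 Y7.1
G1 X6.2 Y1.3
G1 X14.0 Y0.3
G1 X20.6 Y4.5
G1 X23.0 Y12.0
M2 ; end

The solid is a regular 9-sided prism (a cylinder approximated with 9 flat sides), circumscribed radius ≈ 11.5 mm, height ≈ 12.3 mm. Slicing at Δz = 1.5 mm — 8 equal slices spanning the solid's height, so layer i sits at z = i·h/8 — gives 8 non-empty perimeters. Each is a 9-segment closed polygon; G0 lifts to the layer z and rapids to the start vertex, then G1 traces the edges.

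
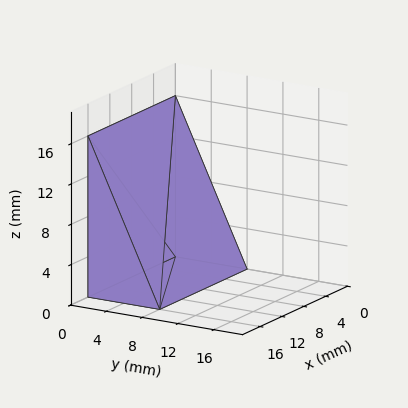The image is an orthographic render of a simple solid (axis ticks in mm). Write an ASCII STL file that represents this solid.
Reading the render: the shape is a wedge (ramp): 16 × 8 mm base, rising to 16 mm along the y=0 edge and sloping linearly to z=0 at y=8 (dimensions read to the nearest mm from the axis ticks). For the STL, each face is triangulated and given an outward normal.

solid part
  facet normal 0.0000 0.0000 -1.0000
    outer loop
      vertex 16.00 8.00 0.00
      vertex 16.00 0.00 0.00
      vertex 0.00 0.00 0.00
    endloop
  endfacet
  facet normal 0.0000 0.0000 -1.0000
    outer loop
      vertex 0.00 8.00 0.00
      vertex 16.00 8.00 0.00
      vertex 0.00 0.00 0.00
    endloop
  endfacet
  facet normal 0.0000 -1.0000 0.0000
    outer loop
      vertex 0.00 0.00 0.00
      vertex 16.00 0.00 0.00
      vertex 16.00 0.00 16.00
    endloop
  endfacet
  facet normal 0.0000 -1.0000 0.0000
    outer loop
      vertex 0.00 0.00 0.00
      vertex 16.00 0.00 16.00
      vertex 0.00 0.00 16.00
    endloop
  endfacet
  facet normal 0.0000 0.8944 0.4472
    outer loop
      vertex 0.00 0.00 16.00
      vertex 16.00 0.00 16.00
      vertex 16.00 8.00 0.00
    endloop
  endfacet
  facet normal 0.0000 0.8944 0.4472
    outer loop
      vertex 0.00 0.00 16.00
      vertex 16.00 8.00 0.00
      vertex 0.00 8.00 0.00
    endloop
  endfacet
  facet normal -1.0000 0.0000 0.0000
    outer loop
      vertex 0.00 0.00 16.00
      vertex 0.00 8.00 0.00
      vertex 0.00 0.00 0.00
    endloop
  endfacet
  facet normal 1.0000 0.0000 0.0000
    outer loop
      vertex 16.00 0.00 0.00
      vertex 16.00 8.00 0.00
      vertex 16.00 0.00 16.00
    endloop
  endfacet
endsolid part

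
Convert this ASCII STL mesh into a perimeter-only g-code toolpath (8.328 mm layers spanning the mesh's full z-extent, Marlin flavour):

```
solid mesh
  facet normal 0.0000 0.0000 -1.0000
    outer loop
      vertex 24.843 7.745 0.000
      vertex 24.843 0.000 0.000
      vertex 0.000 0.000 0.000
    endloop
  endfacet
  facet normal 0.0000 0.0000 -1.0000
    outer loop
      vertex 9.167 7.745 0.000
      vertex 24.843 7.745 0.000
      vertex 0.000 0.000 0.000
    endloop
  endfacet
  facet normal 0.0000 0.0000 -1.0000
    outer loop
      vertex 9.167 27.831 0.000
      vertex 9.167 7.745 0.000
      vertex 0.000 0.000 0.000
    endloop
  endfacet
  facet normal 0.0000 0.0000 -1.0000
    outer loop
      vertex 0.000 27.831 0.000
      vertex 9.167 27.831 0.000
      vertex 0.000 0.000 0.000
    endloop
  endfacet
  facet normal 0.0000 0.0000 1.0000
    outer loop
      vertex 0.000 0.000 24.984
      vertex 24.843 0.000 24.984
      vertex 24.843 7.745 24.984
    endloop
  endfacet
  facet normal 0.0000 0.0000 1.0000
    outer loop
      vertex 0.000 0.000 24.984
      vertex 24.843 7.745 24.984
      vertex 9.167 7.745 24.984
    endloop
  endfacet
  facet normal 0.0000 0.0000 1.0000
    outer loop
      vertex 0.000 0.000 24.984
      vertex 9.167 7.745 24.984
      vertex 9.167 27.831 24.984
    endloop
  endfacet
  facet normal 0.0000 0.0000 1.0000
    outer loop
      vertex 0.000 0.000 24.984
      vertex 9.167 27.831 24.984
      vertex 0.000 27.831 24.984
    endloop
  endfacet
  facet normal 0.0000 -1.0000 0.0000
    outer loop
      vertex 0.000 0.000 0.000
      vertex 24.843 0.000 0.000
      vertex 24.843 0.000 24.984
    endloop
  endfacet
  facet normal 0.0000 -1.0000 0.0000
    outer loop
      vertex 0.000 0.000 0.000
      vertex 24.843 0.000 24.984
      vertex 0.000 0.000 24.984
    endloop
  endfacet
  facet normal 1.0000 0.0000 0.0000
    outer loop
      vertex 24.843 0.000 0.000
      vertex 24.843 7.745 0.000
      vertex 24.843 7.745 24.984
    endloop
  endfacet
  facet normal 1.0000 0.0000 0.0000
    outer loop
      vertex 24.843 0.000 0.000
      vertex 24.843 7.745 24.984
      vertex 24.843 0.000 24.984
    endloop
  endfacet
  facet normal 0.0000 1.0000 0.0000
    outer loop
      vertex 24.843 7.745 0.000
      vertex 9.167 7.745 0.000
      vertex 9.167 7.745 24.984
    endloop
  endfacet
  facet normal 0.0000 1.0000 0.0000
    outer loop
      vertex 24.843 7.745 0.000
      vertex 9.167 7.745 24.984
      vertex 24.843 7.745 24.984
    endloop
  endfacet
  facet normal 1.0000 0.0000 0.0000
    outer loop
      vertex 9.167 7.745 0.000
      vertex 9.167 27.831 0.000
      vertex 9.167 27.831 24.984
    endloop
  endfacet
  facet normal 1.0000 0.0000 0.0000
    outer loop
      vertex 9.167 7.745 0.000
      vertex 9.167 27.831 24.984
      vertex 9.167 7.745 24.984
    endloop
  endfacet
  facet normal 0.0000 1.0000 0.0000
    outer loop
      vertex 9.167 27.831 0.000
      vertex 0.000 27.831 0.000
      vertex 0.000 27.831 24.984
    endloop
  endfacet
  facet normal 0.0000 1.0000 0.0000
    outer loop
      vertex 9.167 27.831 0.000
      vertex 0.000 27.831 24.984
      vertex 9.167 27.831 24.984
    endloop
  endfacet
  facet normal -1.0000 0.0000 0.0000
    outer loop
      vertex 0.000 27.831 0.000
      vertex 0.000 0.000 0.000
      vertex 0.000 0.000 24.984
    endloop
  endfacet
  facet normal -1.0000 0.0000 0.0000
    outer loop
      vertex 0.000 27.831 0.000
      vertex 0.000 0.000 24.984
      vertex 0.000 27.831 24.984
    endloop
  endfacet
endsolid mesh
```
; perimeter-only toolpath
G21 ; units = mm
G90 ; absolute positioning
G28 ; home
; layer 1
G0 Z8.328
G0 X0.000 Y0.000
G1 X24.843 Y0.000
G1 X24.843 Y7.745
G1 X9.167 Y7.745
G1 X9.167 Y27.831
G1 X0.000 Y27.831
G1 X0.000 Y0.000
; layer 2
G0 Z16.656
G0 X0.000 Y0.000
G1 X24.843 Y0.000
G1 X24.843 Y7.745
G1 X9.167 Y7.745
G1 X9.167 Y27.831
G1 X0.000 Y27.831
G1 X0.000 Y0.000
; layer 3
G0 Z24.984
G0 X0.000 Y0.000
G1 X24.843 Y0.000
G1 X24.843 Y7.745
G1 X9.167 Y7.745
G1 X9.167 Y27.831
G1 X0.000 Y27.831
G1 X0.000 Y0.000
M2 ; end

The solid is an L-shaped prism: outer 24.8 × 27.8 mm, arm thicknesses ≈ 7.75 mm (horizontal) and 9.17 mm (vertical), extruded 25 mm in z. Slicing at Δz = 8.328 mm — 3 equal slices spanning the solid's height, so layer i sits at z = i·h/3 — gives 3 non-empty perimeters. Each is a 6-segment closed polygon; G0 lifts to the layer z and rapids to the start vertex, then G1 traces the edges.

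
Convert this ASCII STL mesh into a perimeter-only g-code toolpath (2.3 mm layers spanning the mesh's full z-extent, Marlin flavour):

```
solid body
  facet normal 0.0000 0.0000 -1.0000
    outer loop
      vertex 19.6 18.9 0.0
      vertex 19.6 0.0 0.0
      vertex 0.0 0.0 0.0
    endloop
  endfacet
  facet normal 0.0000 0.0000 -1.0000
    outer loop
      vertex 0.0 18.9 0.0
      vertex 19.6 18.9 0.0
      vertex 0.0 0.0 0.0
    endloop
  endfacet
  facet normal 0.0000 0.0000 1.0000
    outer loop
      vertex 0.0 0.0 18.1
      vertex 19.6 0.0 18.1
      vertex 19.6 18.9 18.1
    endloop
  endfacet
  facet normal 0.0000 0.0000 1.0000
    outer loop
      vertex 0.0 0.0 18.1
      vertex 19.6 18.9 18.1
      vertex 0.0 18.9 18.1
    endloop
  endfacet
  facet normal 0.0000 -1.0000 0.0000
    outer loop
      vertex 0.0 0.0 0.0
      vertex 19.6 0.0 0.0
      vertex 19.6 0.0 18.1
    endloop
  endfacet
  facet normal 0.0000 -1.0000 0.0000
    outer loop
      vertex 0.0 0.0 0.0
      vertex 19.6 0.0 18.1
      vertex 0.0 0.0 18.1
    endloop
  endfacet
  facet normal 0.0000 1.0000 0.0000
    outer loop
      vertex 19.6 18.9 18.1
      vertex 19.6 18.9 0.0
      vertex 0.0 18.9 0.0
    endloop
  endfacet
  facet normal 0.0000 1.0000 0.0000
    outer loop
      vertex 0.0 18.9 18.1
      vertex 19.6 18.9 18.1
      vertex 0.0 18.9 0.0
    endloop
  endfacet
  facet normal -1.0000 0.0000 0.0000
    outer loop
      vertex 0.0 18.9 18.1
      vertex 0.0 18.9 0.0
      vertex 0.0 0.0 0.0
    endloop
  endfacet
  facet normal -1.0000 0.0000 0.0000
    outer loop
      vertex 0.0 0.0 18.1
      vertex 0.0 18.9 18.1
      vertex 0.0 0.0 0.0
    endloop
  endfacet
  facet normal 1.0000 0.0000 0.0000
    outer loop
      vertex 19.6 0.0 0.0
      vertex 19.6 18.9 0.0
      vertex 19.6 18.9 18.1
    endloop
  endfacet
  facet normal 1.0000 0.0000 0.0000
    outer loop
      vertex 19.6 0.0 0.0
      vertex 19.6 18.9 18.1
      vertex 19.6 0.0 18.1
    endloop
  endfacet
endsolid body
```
; perimeter-only toolpath
G21 ; units = mm
G90 ; absolute positioning
G28 ; home
; layer 1
G0 Z2.3
G0 X0.0 Y0.0
G1 X19.6 Y0.0
G1 X19.6 Y18.9
G1 X0.0 Y18.9
G1 X0.0 Y0.0
; layer 2
G0 Z4.5
G0 X0.0 Y0.0
G1 X19.6 Y0.0
G1 X19.6 Y18.9
G1 X0.0 Y18.9
G1 X0.0 Y0.0
; layer 3
G0 Z6.8
G0 X0.0 Y0.0
G1 X19.6 Y0.0
G1 X19.6 Y18.9
G1 X0.0 Y18.9
G1 X0.0 Y0.0
; layer 4
G0 Z9.1
G0 X0.0 Y0.0
G1 X19.6 Y0.0
G1 X19.6 Y18.9
G1 X0.0 Y18.9
G1 X0.0 Y0.0
; layer 5
G0 Z11.3
G0 X0.0 Y0.0
G1 X19.6 Y0.0
G1 X19.6 Y18.9
G1 X0.0 Y18.9
G1 X0.0 Y0.0
; layer 6
G0 Z13.6
G0 X0.0 Y0.0
G1 X19.6 Y0.0
G1 X19.6 Y18.9
G1 X0.0 Y18.9
G1 X0.0 Y0.0
; layer 7
G0 Z15.8
G0 X0.0 Y0.0
G1 X19.6 Y0.0
G1 X19.6 Y18.9
G1 X0.0 Y18.9
G1 X0.0 Y0.0
; layer 8
G0 Z18.1
G0 X0.0 Y0.0
G1 X19.6 Y0.0
G1 X19.6 Y18.9
G1 X0.0 Y18.9
G1 X0.0 Y0.0
M2 ; end

The solid is a rectangular box, roughly 19.6 × 18.9 mm footprint and 18.1 mm tall. Slicing at Δz = 2.3 mm — 8 equal slices spanning the solid's height, so layer i sits at z = i·h/8 — gives 8 non-empty perimeters. Each is a 4-segment closed polygon; G0 lifts to the layer z and rapids to the start vertex, then G1 traces the edges.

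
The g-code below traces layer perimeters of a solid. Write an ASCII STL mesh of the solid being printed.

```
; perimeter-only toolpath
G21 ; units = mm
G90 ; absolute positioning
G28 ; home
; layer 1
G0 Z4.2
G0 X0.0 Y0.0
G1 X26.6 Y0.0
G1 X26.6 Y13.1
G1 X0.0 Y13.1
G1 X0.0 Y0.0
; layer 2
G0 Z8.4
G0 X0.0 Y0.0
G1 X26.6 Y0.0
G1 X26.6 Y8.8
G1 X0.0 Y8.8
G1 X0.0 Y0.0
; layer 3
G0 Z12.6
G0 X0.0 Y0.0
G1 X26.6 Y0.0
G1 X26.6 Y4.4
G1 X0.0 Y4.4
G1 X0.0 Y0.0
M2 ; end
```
solid part
  facet normal 0.0000 0.0000 -1.0000
    outer loop
      vertex 26.6 17.5 0.0
      vertex 26.6 0.0 0.0
      vertex 0.0 0.0 0.0
    endloop
  endfacet
  facet normal 0.0000 0.0000 -1.0000
    outer loop
      vertex 0.0 17.5 0.0
      vertex 26.6 17.5 0.0
      vertex 0.0 0.0 0.0
    endloop
  endfacet
  facet normal 0.0000 -1.0000 0.0000
    outer loop
      vertex 0.0 0.0 0.0
      vertex 26.6 0.0 0.0
      vertex 26.6 0.0 16.8
    endloop
  endfacet
  facet normal 0.0000 -1.0000 0.0000
    outer loop
      vertex 0.0 0.0 0.0
      vertex 26.6 0.0 16.8
      vertex 0.0 0.0 16.8
    endloop
  endfacet
  facet normal 0.0000 0.6925 0.7214
    outer loop
      vertex 0.0 0.0 16.8
      vertex 26.6 0.0 16.8
      vertex 26.6 17.5 0.0
    endloop
  endfacet
  facet normal 0.0000 0.6925 0.7214
    outer loop
      vertex 0.0 0.0 16.8
      vertex 26.6 17.5 0.0
      vertex 0.0 17.5 0.0
    endloop
  endfacet
  facet normal -1.0000 0.0000 0.0000
    outer loop
      vertex 0.0 0.0 16.8
      vertex 0.0 17.5 0.0
      vertex 0.0 0.0 0.0
    endloop
  endfacet
  facet normal 1.0000 0.0000 0.0000
    outer loop
      vertex 26.6 0.0 0.0
      vertex 26.6 17.5 0.0
      vertex 26.6 0.0 16.8
    endloop
  endfacet
endsolid part

The G0 Z moves step by Δz≈4.2 mm. The G1 loops shrink linearly with z, so the solid tapers from its base footprint up to z≈16.8. Closing with a flat bottom cap and the tapered top and triangulating gives 8 facets — a wedge (ramp): 26.6 × 17.5 mm base, rising to 16.8 mm along the y=0 edge and sloping linearly to z=0 at y=17.5.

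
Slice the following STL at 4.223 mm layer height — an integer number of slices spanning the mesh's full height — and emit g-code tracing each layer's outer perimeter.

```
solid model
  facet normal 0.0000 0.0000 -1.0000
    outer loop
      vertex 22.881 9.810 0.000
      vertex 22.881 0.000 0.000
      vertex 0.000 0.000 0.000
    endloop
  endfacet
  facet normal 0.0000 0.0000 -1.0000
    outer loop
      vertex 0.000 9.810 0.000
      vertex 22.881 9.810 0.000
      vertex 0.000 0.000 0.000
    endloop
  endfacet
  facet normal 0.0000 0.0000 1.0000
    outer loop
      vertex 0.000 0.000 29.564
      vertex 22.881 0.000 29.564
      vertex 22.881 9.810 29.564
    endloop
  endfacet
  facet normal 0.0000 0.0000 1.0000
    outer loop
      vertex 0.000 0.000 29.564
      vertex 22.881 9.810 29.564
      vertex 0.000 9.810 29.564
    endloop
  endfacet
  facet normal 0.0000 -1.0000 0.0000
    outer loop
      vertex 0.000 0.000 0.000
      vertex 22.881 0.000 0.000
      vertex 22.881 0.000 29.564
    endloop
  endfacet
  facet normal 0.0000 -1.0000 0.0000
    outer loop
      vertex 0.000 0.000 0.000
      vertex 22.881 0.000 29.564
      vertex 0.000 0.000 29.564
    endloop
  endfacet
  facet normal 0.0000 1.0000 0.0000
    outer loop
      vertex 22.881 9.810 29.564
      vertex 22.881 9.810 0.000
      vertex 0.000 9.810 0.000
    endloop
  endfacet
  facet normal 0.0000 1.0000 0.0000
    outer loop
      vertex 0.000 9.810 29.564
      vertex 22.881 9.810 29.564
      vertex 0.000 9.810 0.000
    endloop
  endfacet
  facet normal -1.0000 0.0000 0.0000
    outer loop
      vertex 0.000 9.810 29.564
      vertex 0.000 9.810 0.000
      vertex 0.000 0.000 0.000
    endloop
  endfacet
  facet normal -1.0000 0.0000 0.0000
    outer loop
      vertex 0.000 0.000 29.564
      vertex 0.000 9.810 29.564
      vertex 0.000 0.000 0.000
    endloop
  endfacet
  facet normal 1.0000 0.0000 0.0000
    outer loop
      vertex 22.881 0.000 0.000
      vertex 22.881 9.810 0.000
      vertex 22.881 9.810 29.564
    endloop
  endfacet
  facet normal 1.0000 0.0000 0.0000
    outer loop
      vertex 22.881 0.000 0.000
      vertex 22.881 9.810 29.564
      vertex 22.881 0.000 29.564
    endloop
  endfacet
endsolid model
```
; perimeter-only toolpath
G21 ; units = mm
G90 ; absolute positioning
G28 ; home
; layer 1
G0 Z4.223
G0 X0.000 Y0.000
G1 X22.881 Y0.000
G1 X22.881 Y9.810
G1 X0.000 Y9.810
G1 X0.000 Y0.000
; layer 2
G0 Z8.447
G0 X0.000 Y0.000
G1 X22.881 Y0.000
G1 X22.881 Y9.810
G1 X0.000 Y9.810
G1 X0.000 Y0.000
; layer 3
G0 Z12.670
G0 X0.000 Y0.000
G1 X22.881 Y0.000
G1 X22.881 Y9.810
G1 X0.000 Y9.810
G1 X0.000 Y0.000
; layer 4
G0 Z16.894
G0 X0.000 Y0.000
G1 X22.881 Y0.000
G1 X22.881 Y9.810
G1 X0.000 Y9.810
G1 X0.000 Y0.000
; layer 5
G0 Z21.117
G0 X0.000 Y0.000
G1 X22.881 Y0.000
G1 X22.881 Y9.810
G1 X0.000 Y9.810
G1 X0.000 Y0.000
; layer 6
G0 Z25.341
G0 X0.000 Y0.000
G1 X22.881 Y0.000
G1 X22.881 Y9.810
G1 X0.000 Y9.810
G1 X0.000 Y0.000
; layer 7
G0 Z29.564
G0 X0.000 Y0.000
G1 X22.881 Y0.000
G1 X22.881 Y9.810
G1 X0.000 Y9.810
G1 X0.000 Y0.000
M2 ; end

The solid is a rectangular box, roughly 22.9 × 9.81 mm footprint and 29.6 mm tall. Slicing at Δz = 4.223 mm — 7 equal slices spanning the solid's height, so layer i sits at z = i·h/7 — gives 7 non-empty perimeters. Each is a 4-segment closed polygon; G0 lifts to the layer z and rapids to the start vertex, then G1 traces the edges.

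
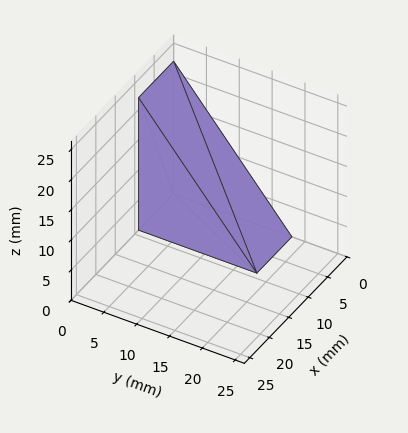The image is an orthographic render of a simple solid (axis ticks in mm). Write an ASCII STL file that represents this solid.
Reading the render: the shape is a wedge (ramp): 9 × 18 mm base, rising to 22 mm along the y=0 edge and sloping linearly to z=0 at y=18 (dimensions read to the nearest mm from the axis ticks). For the STL, each face is triangulated and given an outward normal.

solid part
  facet normal 0.0000 0.0000 -1.0000
    outer loop
      vertex 9.000 18.000 0.000
      vertex 9.000 0.000 0.000
      vertex 0.000 0.000 0.000
    endloop
  endfacet
  facet normal 0.0000 0.0000 -1.0000
    outer loop
      vertex 0.000 18.000 0.000
      vertex 9.000 18.000 0.000
      vertex 0.000 0.000 0.000
    endloop
  endfacet
  facet normal 0.0000 -1.0000 0.0000
    outer loop
      vertex 0.000 0.000 0.000
      vertex 9.000 0.000 0.000
      vertex 9.000 0.000 22.000
    endloop
  endfacet
  facet normal 0.0000 -1.0000 0.0000
    outer loop
      vertex 0.000 0.000 0.000
      vertex 9.000 0.000 22.000
      vertex 0.000 0.000 22.000
    endloop
  endfacet
  facet normal 0.0000 0.7740 0.6332
    outer loop
      vertex 0.000 0.000 22.000
      vertex 9.000 0.000 22.000
      vertex 9.000 18.000 0.000
    endloop
  endfacet
  facet normal 0.0000 0.7740 0.6332
    outer loop
      vertex 0.000 0.000 22.000
      vertex 9.000 18.000 0.000
      vertex 0.000 18.000 0.000
    endloop
  endfacet
  facet normal -1.0000 0.0000 0.0000
    outer loop
      vertex 0.000 0.000 22.000
      vertex 0.000 18.000 0.000
      vertex 0.000 0.000 0.000
    endloop
  endfacet
  facet normal 1.0000 0.0000 0.0000
    outer loop
      vertex 9.000 0.000 0.000
      vertex 9.000 18.000 0.000
      vertex 9.000 0.000 22.000
    endloop
  endfacet
endsolid part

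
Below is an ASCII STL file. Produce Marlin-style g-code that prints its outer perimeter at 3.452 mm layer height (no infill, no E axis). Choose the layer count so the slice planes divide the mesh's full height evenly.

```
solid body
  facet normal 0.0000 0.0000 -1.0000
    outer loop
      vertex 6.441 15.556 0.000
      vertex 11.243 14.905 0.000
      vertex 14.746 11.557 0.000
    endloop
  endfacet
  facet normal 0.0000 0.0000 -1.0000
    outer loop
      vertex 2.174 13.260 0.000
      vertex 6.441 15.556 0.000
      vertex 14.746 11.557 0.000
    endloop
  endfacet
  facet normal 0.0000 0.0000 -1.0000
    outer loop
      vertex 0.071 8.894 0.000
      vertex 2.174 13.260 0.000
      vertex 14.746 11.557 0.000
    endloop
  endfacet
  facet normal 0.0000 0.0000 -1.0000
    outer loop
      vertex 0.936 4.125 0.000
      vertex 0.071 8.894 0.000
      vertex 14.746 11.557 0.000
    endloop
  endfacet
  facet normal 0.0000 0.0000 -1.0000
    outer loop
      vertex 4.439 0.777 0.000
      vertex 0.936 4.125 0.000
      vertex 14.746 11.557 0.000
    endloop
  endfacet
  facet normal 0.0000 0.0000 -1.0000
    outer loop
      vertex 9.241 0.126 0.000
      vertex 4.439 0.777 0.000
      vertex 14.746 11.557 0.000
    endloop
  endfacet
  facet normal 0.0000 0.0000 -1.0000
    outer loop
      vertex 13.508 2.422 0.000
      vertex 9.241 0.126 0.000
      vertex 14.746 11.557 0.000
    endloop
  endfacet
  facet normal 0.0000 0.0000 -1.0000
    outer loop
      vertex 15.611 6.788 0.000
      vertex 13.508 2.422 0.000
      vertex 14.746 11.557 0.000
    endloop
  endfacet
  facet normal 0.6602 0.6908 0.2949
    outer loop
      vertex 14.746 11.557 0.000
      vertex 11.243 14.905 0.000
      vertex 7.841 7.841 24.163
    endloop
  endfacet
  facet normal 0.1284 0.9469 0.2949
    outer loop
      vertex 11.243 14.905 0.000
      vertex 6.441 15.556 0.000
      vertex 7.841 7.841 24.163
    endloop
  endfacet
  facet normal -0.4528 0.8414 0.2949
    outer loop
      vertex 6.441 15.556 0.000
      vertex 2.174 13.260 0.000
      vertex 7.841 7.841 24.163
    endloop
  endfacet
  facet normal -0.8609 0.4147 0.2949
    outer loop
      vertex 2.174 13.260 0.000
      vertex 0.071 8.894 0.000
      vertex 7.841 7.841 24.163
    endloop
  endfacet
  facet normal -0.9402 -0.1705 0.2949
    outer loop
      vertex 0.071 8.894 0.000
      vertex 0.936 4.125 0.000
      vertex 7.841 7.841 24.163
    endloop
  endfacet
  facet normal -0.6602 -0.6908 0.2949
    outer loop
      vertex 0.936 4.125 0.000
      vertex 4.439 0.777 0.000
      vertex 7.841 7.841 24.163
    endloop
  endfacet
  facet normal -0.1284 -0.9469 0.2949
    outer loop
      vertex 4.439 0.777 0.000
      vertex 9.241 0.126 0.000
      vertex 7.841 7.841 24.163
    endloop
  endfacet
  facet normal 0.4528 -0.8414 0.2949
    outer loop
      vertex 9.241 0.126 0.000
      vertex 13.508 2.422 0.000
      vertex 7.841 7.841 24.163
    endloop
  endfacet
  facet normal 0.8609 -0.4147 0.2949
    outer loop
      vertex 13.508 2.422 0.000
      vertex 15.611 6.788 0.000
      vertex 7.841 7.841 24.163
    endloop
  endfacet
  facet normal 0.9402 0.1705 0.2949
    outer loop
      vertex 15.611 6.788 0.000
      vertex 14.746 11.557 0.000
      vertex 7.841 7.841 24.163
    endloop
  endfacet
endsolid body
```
; perimeter-only toolpath
G21 ; units = mm
G90 ; absolute positioning
G28 ; home
; layer 1
G0 Z3.452
G0 X13.760 Y11.026
G1 X10.757 Y13.896
G1 X6.641 Y14.454
G1 X2.984 Y12.486
G1 X1.181 Y8.744
G1 X1.922 Y4.656
G1 X4.925 Y1.786
G1 X9.041 Y1.228
G1 X12.698 Y3.196
G1 X14.501 Y6.938
G1 X13.760 Y11.026
; layer 2
G0 Z6.904
G0 X12.773 Y10.495
G1 X10.271 Y12.887
G1 X6.841 Y13.352
G1 X3.793 Y11.712
G1 X2.291 Y8.593
G1 X2.909 Y5.187
G1 X5.411 Y2.795
G1 X8.841 Y2.330
G1 X11.889 Y3.970
G1 X13.391 Y7.089
G1 X12.773 Y10.495
; layer 3
G0 Z10.356
G0 X11.787 Y9.964
G1 X9.785 Y11.878
G1 X7.041 Y12.250
G1 X4.603 Y10.938
G1 X3.401 Y8.443
G1 X3.895 Y5.718
G1 X5.897 Y3.804
G1 X8.641 Y3.432
G1 X11.079 Y4.744
G1 X12.281 Y7.239
G1 X11.787 Y9.964
; layer 4
G0 Z13.807
G0 X10.800 Y9.434
G1 X9.299 Y10.868
G1 X7.241 Y11.147
G1 X5.412 Y10.163
G1 X4.511 Y8.292
G1 X4.882 Y6.248
G1 X6.383 Y4.814
G1 X8.441 Y4.535
G1 X10.270 Y5.519
G1 X11.171 Y7.390
G1 X10.800 Y9.434
; layer 5
G0 Z17.259
G0 X9.814 Y8.903
G1 X8.813 Y9.859
G1 X7.441 Y10.045
G1 X6.222 Y9.389
G1 X5.621 Y8.142
G1 X5.868 Y6.779
G1 X6.869 Y5.823
G1 X8.241 Y5.637
G1 X9.460 Y6.293
G1 X10.061 Y7.540
G1 X9.814 Y8.903
; layer 6
G0 Z20.711
G0 X8.827 Y8.372
G1 X8.327 Y8.850
G1 X7.641 Y8.943
G1 X7.031 Y8.615
G1 X6.731 Y7.991
G1 X6.855 Y7.310
G1 X7.355 Y6.832
G1 X8.041 Y6.739
G1 X8.651 Y7.067
G1 X8.951 Y7.691
G1 X8.827 Y8.372
M2 ; end

The solid is a regular 10-sided pyramid, base circumscribed radius ≈ 7.84 mm, apex at z ≈ 24.2 mm. Slicing at Δz = 3.452 mm — 7 equal slices spanning the solid's height, so layer i sits at z = i·h/7 — gives 6 non-empty perimeters. Each is a 10-segment closed polygon; G0 lifts to the layer z and rapids to the start vertex, then G1 traces the edges. The cross-section shrinks linearly with z (the slice at the apex is degenerate and omitted).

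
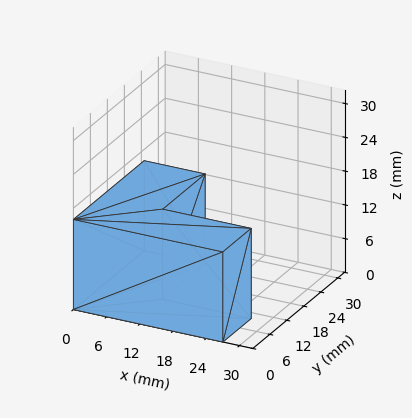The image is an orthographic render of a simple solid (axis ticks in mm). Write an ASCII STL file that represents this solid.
Reading the render: the shape is an L-shaped prism: outer 27 × 25 mm, arm thicknesses ≈ 10 mm (horizontal) and 11 mm (vertical), extruded 16 mm in z (dimensions read to the nearest mm from the axis ticks). For the STL, each face is triangulated and given an outward normal.

solid part
  facet normal 0.0000 0.0000 -1.0000
    outer loop
      vertex 27.0 10.0 0.0
      vertex 27.0 0.0 0.0
      vertex 0.0 0.0 0.0
    endloop
  endfacet
  facet normal 0.0000 0.0000 -1.0000
    outer loop
      vertex 11.0 10.0 0.0
      vertex 27.0 10.0 0.0
      vertex 0.0 0.0 0.0
    endloop
  endfacet
  facet normal 0.0000 0.0000 -1.0000
    outer loop
      vertex 11.0 25.0 0.0
      vertex 11.0 10.0 0.0
      vertex 0.0 0.0 0.0
    endloop
  endfacet
  facet normal 0.0000 0.0000 -1.0000
    outer loop
      vertex 0.0 25.0 0.0
      vertex 11.0 25.0 0.0
      vertex 0.0 0.0 0.0
    endloop
  endfacet
  facet normal 0.0000 0.0000 1.0000
    outer loop
      vertex 0.0 0.0 16.0
      vertex 27.0 0.0 16.0
      vertex 27.0 10.0 16.0
    endloop
  endfacet
  facet normal 0.0000 0.0000 1.0000
    outer loop
      vertex 0.0 0.0 16.0
      vertex 27.0 10.0 16.0
      vertex 11.0 10.0 16.0
    endloop
  endfacet
  facet normal 0.0000 0.0000 1.0000
    outer loop
      vertex 0.0 0.0 16.0
      vertex 11.0 10.0 16.0
      vertex 11.0 25.0 16.0
    endloop
  endfacet
  facet normal 0.0000 0.0000 1.0000
    outer loop
      vertex 0.0 0.0 16.0
      vertex 11.0 25.0 16.0
      vertex 0.0 25.0 16.0
    endloop
  endfacet
  facet normal 0.0000 -1.0000 0.0000
    outer loop
      vertex 0.0 0.0 0.0
      vertex 27.0 0.0 0.0
      vertex 27.0 0.0 16.0
    endloop
  endfacet
  facet normal 0.0000 -1.0000 0.0000
    outer loop
      vertex 0.0 0.0 0.0
      vertex 27.0 0.0 16.0
      vertex 0.0 0.0 16.0
    endloop
  endfacet
  facet normal 1.0000 0.0000 0.0000
    outer loop
      vertex 27.0 0.0 0.0
      vertex 27.0 10.0 0.0
      vertex 27.0 10.0 16.0
    endloop
  endfacet
  facet normal 1.0000 0.0000 0.0000
    outer loop
      vertex 27.0 0.0 0.0
      vertex 27.0 10.0 16.0
      vertex 27.0 0.0 16.0
    endloop
  endfacet
  facet normal 0.0000 1.0000 0.0000
    outer loop
      vertex 27.0 10.0 0.0
      vertex 11.0 10.0 0.0
      vertex 11.0 10.0 16.0
    endloop
  endfacet
  facet normal 0.0000 1.0000 0.0000
    outer loop
      vertex 27.0 10.0 0.0
      vertex 11.0 10.0 16.0
      vertex 27.0 10.0 16.0
    endloop
  endfacet
  facet normal 1.0000 0.0000 0.0000
    outer loop
      vertex 11.0 10.0 0.0
      vertex 11.0 25.0 0.0
      vertex 11.0 25.0 16.0
    endloop
  endfacet
  facet normal 1.0000 0.0000 0.0000
    outer loop
      vertex 11.0 10.0 0.0
      vertex 11.0 25.0 16.0
      vertex 11.0 10.0 16.0
    endloop
  endfacet
  facet normal 0.0000 1.0000 0.0000
    outer loop
      vertex 11.0 25.0 0.0
      vertex 0.0 25.0 0.0
      vertex 0.0 25.0 16.0
    endloop
  endfacet
  facet normal 0.0000 1.0000 0.0000
    outer loop
      vertex 11.0 25.0 0.0
      vertex 0.0 25.0 16.0
      vertex 11.0 25.0 16.0
    endloop
  endfacet
  facet normal -1.0000 0.0000 0.0000
    outer loop
      vertex 0.0 25.0 0.0
      vertex 0.0 0.0 0.0
      vertex 0.0 0.0 16.0
    endloop
  endfacet
  facet normal -1.0000 0.0000 0.0000
    outer loop
      vertex 0.0 25.0 0.0
      vertex 0.0 0.0 16.0
      vertex 0.0 25.0 16.0
    endloop
  endfacet
endsolid part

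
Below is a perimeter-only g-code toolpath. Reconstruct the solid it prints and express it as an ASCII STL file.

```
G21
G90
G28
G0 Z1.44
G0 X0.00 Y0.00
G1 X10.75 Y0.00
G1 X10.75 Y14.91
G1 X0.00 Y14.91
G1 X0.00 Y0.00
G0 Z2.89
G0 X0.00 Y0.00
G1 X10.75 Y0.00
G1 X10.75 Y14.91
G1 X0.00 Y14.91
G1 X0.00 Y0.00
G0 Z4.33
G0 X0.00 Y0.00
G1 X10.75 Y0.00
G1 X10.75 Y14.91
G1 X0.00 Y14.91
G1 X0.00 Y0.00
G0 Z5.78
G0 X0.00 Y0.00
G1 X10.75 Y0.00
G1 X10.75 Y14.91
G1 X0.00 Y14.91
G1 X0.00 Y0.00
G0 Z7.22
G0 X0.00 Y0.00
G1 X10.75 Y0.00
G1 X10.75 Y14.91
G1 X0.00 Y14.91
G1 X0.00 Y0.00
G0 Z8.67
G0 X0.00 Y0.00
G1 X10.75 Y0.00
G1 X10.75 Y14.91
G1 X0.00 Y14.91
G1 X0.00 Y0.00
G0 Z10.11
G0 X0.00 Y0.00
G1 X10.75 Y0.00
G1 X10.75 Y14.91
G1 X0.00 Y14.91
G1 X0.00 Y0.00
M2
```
solid part
  facet normal 0.0000 0.0000 -1.0000
    outer loop
      vertex 10.75 14.91 0.00
      vertex 10.75 0.00 0.00
      vertex 0.00 0.00 0.00
    endloop
  endfacet
  facet normal 0.0000 0.0000 -1.0000
    outer loop
      vertex 0.00 14.91 0.00
      vertex 10.75 14.91 0.00
      vertex 0.00 0.00 0.00
    endloop
  endfacet
  facet normal 0.0000 0.0000 1.0000
    outer loop
      vertex 0.00 0.00 10.11
      vertex 10.75 0.00 10.11
      vertex 10.75 14.91 10.11
    endloop
  endfacet
  facet normal 0.0000 0.0000 1.0000
    outer loop
      vertex 0.00 0.00 10.11
      vertex 10.75 14.91 10.11
      vertex 0.00 14.91 10.11
    endloop
  endfacet
  facet normal 0.0000 -1.0000 0.0000
    outer loop
      vertex 0.00 0.00 0.00
      vertex 10.75 0.00 0.00
      vertex 10.75 0.00 10.11
    endloop
  endfacet
  facet normal 0.0000 -1.0000 0.0000
    outer loop
      vertex 0.00 0.00 0.00
      vertex 10.75 0.00 10.11
      vertex 0.00 0.00 10.11
    endloop
  endfacet
  facet normal 0.0000 1.0000 0.0000
    outer loop
      vertex 10.75 14.91 10.11
      vertex 10.75 14.91 0.00
      vertex 0.00 14.91 0.00
    endloop
  endfacet
  facet normal 0.0000 1.0000 0.0000
    outer loop
      vertex 0.00 14.91 10.11
      vertex 10.75 14.91 10.11
      vertex 0.00 14.91 0.00
    endloop
  endfacet
  facet normal -1.0000 0.0000 0.0000
    outer loop
      vertex 0.00 14.91 10.11
      vertex 0.00 14.91 0.00
      vertex 0.00 0.00 0.00
    endloop
  endfacet
  facet normal -1.0000 0.0000 0.0000
    outer loop
      vertex 0.00 0.00 10.11
      vertex 0.00 14.91 10.11
      vertex 0.00 0.00 0.00
    endloop
  endfacet
  facet normal 1.0000 0.0000 0.0000
    outer loop
      vertex 10.75 0.00 0.00
      vertex 10.75 14.91 0.00
      vertex 10.75 14.91 10.11
    endloop
  endfacet
  facet normal 1.0000 0.0000 0.0000
    outer loop
      vertex 10.75 0.00 0.00
      vertex 10.75 14.91 10.11
      vertex 10.75 0.00 10.11
    endloop
  endfacet
endsolid part

The G0 Z moves step by Δz≈1.44 mm. Every layer's G1 loop is the same polygon, so the solid is a straight extrusion of it from z=0 to z≈10.1. Closing with flat bottom and top caps and triangulating gives 12 facets — a rectangular box, roughly 10.8 × 14.9 mm footprint and 10.1 mm tall.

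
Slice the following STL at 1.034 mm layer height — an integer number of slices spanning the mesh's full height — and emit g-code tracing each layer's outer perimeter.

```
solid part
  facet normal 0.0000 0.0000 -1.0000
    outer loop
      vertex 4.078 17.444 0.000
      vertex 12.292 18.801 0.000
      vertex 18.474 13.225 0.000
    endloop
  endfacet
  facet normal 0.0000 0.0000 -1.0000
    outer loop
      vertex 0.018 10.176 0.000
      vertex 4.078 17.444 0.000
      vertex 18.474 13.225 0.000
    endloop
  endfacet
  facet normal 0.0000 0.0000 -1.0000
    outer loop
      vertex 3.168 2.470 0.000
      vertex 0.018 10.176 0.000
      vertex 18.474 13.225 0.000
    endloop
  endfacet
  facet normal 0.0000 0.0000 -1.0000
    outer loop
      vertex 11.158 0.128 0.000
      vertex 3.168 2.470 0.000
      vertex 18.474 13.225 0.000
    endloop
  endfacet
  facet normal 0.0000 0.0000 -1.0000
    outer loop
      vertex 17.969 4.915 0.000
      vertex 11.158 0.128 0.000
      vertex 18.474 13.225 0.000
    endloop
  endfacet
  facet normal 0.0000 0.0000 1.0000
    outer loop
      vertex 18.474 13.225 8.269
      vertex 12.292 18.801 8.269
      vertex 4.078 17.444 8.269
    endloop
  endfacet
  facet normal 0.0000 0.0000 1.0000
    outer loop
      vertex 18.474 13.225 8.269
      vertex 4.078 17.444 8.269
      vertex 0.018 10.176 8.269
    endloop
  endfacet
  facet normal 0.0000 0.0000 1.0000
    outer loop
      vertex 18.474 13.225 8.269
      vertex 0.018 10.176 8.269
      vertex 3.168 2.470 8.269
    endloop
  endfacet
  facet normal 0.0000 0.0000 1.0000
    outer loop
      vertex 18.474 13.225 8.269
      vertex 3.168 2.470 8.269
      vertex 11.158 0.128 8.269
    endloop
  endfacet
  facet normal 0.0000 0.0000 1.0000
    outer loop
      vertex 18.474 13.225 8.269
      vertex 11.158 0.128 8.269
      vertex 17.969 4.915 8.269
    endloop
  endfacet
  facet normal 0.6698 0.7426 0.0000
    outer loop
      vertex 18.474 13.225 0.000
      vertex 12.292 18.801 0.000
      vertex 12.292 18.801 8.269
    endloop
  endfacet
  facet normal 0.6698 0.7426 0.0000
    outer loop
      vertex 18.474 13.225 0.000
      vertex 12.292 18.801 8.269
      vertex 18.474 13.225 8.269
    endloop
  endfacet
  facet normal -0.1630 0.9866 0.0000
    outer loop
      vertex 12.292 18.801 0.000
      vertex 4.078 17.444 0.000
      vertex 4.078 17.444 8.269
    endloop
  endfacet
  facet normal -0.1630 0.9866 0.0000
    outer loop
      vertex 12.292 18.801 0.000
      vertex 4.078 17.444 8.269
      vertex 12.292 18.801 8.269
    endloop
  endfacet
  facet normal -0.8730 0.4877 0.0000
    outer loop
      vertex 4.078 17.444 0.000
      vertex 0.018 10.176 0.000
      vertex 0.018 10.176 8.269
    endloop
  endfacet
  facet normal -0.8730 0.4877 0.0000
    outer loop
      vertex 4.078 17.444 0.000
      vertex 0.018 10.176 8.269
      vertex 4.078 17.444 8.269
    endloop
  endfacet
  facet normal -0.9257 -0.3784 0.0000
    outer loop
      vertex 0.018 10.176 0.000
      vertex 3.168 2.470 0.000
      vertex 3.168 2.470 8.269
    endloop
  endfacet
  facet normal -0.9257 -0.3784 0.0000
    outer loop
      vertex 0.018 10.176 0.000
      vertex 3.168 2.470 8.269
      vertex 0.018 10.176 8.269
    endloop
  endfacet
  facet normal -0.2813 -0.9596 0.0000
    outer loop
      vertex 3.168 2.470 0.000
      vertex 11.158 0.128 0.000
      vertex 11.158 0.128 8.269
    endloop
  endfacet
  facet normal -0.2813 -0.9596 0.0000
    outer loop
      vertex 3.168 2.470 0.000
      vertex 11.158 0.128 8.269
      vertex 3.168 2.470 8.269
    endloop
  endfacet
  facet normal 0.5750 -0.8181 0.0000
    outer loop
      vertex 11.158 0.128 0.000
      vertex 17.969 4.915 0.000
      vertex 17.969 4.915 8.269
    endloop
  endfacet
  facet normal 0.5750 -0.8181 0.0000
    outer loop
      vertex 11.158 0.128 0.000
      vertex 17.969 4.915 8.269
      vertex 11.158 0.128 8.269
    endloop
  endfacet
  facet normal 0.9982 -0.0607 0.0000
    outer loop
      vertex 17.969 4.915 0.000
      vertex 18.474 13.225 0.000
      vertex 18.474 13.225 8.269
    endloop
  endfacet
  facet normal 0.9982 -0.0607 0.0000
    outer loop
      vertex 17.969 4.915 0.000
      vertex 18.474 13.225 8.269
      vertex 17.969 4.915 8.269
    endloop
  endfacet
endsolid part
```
; perimeter-only toolpath
G21 ; units = mm
G90 ; absolute positioning
G28 ; home
; layer 1
G0 Z1.034
G0 X18.474 Y13.225
G1 X12.292 Y18.801
G1 X4.078 Y17.444
G1 X0.018 Y10.176
G1 X3.168 Y2.470
G1 X11.158 Y0.128
G1 X17.969 Y4.915
G1 X18.474 Y13.225
; layer 2
G0 Z2.067
G0 X18.474 Y13.225
G1 X12.292 Y18.801
G1 X4.078 Y17.444
G1 X0.018 Y10.176
G1 X3.168 Y2.470
G1 X11.158 Y0.128
G1 X17.969 Y4.915
G1 X18.474 Y13.225
; layer 3
G0 Z3.101
G0 X18.474 Y13.225
G1 X12.292 Y18.801
G1 X4.078 Y17.444
G1 X0.018 Y10.176
G1 X3.168 Y2.470
G1 X11.158 Y0.128
G1 X17.969 Y4.915
G1 X18.474 Y13.225
; layer 4
G0 Z4.135
G0 X18.474 Y13.225
G1 X12.292 Y18.801
G1 X4.078 Y17.444
G1 X0.018 Y10.176
G1 X3.168 Y2.470
G1 X11.158 Y0.128
G1 X17.969 Y4.915
G1 X18.474 Y13.225
; layer 5
G0 Z5.168
G0 X18.474 Y13.225
G1 X12.292 Y18.801
G1 X4.078 Y17.444
G1 X0.018 Y10.176
G1 X3.168 Y2.470
G1 X11.158 Y0.128
G1 X17.969 Y4.915
G1 X18.474 Y13.225
; layer 6
G0 Z6.202
G0 X18.474 Y13.225
G1 X12.292 Y18.801
G1 X4.078 Y17.444
G1 X0.018 Y10.176
G1 X3.168 Y2.470
G1 X11.158 Y0.128
G1 X17.969 Y4.915
G1 X18.474 Y13.225
; layer 7
G0 Z7.235
G0 X18.474 Y13.225
G1 X12.292 Y18.801
G1 X4.078 Y17.444
G1 X0.018 Y10.176
G1 X3.168 Y2.470
G1 X11.158 Y0.128
G1 X17.969 Y4.915
G1 X18.474 Y13.225
; layer 8
G0 Z8.269
G0 X18.474 Y13.225
G1 X12.292 Y18.801
G1 X4.078 Y17.444
G1 X0.018 Y10.176
G1 X3.168 Y2.470
G1 X11.158 Y0.128
G1 X17.969 Y4.915
G1 X18.474 Y13.225
M2 ; end

The solid is a regular 7-sided prism (a cylinder approximated with 7 flat sides), circumscribed radius ≈ 9.59 mm, height ≈ 8.27 mm. Slicing at Δz = 1.034 mm — 8 equal slices spanning the solid's height, so layer i sits at z = i·h/8 — gives 8 non-empty perimeters. Each is a 7-segment closed polygon; G0 lifts to the layer z and rapids to the start vertex, then G1 traces the edges.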